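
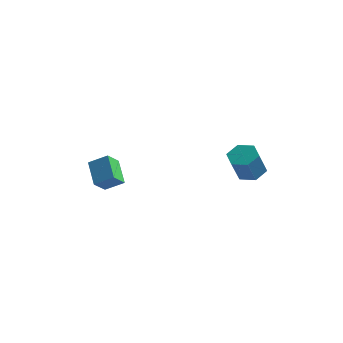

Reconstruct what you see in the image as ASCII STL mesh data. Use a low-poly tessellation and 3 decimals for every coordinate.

solid 
facet normal -0.102 0.560 -0.822
outer loop
vertex 3.804 4.303 -0.974
vertex 2.957 4.04 -1.048
vertex 3.157 4.768 -0.577
endloop
endfacet
facet normal 0.679 0.643 0.354
outer loop
vertex 3.804 4.303 -0.974
vertex 3.157 4.768 -0.577
vertex 3.99 3.283 0.522
endloop
endfacet
facet normal 0.680 0.643 0.353
outer loop
vertex 3.99 3.283 0.522
vertex 3.157 4.768 -0.577
vertex 3.344 3.748 0.919
endloop
endfacet
facet normal 0.102 -0.560 0.822
outer loop
vertex 3.99 3.283 0.522
vertex 3.344 3.748 0.919
vertex 3.143 3.02 0.448
endloop
endfacet
facet normal -0.102 0.560 -0.822
outer loop
vertex 3.157 4.768 -0.577
vertex 2.957 4.04 -1.048
vertex 2.31 4.505 -0.651
endloop
endfacet
facet normal -0.289 0.774 0.564
outer loop
vertex 3.157 4.768 -0.577
vertex 2.31 4.505 -0.651
vertex 3.344 3.748 0.919
endloop
endfacet
facet normal -0.289 0.774 0.564
outer loop
vertex 3.344 3.748 0.919
vertex 2.31 4.505 -0.651
vertex 2.497 3.485 0.845
endloop
endfacet
facet normal 0.102 -0.560 0.822
outer loop
vertex 3.344 3.748 0.919
vertex 2.497 3.485 0.845
vertex 3.143 3.02 0.448
endloop
endfacet
facet normal -0.102 0.560 -0.822
outer loop
vertex 2.31 4.505 -0.651
vertex 2.957 4.04 -1.048
vertex 2.11 3.777 -1.122
endloop
endfacet
facet normal -0.969 0.130 0.210
outer loop
vertex 2.31 4.505 -0.651
vertex 2.11 3.777 -1.122
vertex 2.497 3.485 0.845
endloop
endfacet
facet normal -0.969 0.132 0.210
outer loop
vertex 2.497 3.485 0.845
vertex 2.11 3.777 -1.122
vertex 2.296 2.757 0.374
endloop
endfacet
facet normal 0.102 -0.560 0.822
outer loop
vertex 2.497 3.485 0.845
vertex 2.296 2.757 0.374
vertex 3.143 3.02 0.448
endloop
endfacet
facet normal -0.102 0.560 -0.822
outer loop
vertex 2.11 3.777 -1.122
vertex 2.957 4.04 -1.048
vertex 2.756 3.312 -1.519
endloop
endfacet
facet normal -0.680 -0.643 -0.354
outer loop
vertex 2.11 3.777 -1.122
vertex 2.756 3.312 -1.519
vertex 2.296 2.757 0.374
endloop
endfacet
facet normal -0.679 -0.643 -0.354
outer loop
vertex 2.296 2.757 0.374
vertex 2.756 3.312 -1.519
vertex 2.943 2.292 -0.023
endloop
endfacet
facet normal 0.102 -0.560 0.822
outer loop
vertex 2.296 2.757 0.374
vertex 2.943 2.292 -0.023
vertex 3.143 3.02 0.448
endloop
endfacet
facet normal -0.102 0.560 -0.822
outer loop
vertex 2.756 3.312 -1.519
vertex 2.957 4.04 -1.048
vertex 3.603 3.575 -1.445
endloop
endfacet
facet normal 0.289 -0.774 -0.564
outer loop
vertex 2.756 3.312 -1.519
vertex 3.603 3.575 -1.445
vertex 2.943 2.292 -0.023
endloop
endfacet
facet normal 0.289 -0.774 -0.564
outer loop
vertex 2.943 2.292 -0.023
vertex 3.603 3.575 -1.445
vertex 3.79 2.555 0.051
endloop
endfacet
facet normal 0.102 -0.560 0.822
outer loop
vertex 2.943 2.292 -0.023
vertex 3.79 2.555 0.051
vertex 3.143 3.02 0.448
endloop
endfacet
facet normal -0.102 0.560 -0.822
outer loop
vertex 3.603 3.575 -1.445
vertex 2.957 4.04 -1.048
vertex 3.804 4.303 -0.974
endloop
endfacet
facet normal 0.969 -0.131 -0.211
outer loop
vertex 3.603 3.575 -1.445
vertex 3.804 4.303 -0.974
vertex 3.79 2.555 0.051
endloop
endfacet
facet normal 0.969 -0.131 -0.210
outer loop
vertex 3.79 2.555 0.051
vertex 3.804 4.303 -0.974
vertex 3.99 3.283 0.522
endloop
endfacet
facet normal 0.102 -0.560 0.822
outer loop
vertex 3.79 2.555 0.051
vertex 3.99 3.283 0.522
vertex 3.143 3.02 0.448
endloop
endfacet
facet normal -0.783 -0.384 -0.490
outer loop
vertex -3.749 -0.71 -2.216
vertex -4.813 0.112 -1.159
vertex -3.751 0.197 -2.923
endloop
endfacet
facet normal 0.621 -0.481 -0.619
outer loop
vertex -2.787 0.668 -2.321
vertex -3.749 -0.71 -2.216
vertex -3.751 0.197 -2.923
endloop
endfacet
facet normal -0.783 -0.383 -0.490
outer loop
vertex -3.751 0.197 -2.923
vertex -4.813 0.112 -1.159
vertex -4.814 1.019 -1.866
endloop
endfacet
facet normal -0.001 0.789 -0.615
outer loop
vertex -4.814 1.019 -1.866
vertex -2.787 0.668 -2.321
vertex -3.751 0.197 -2.923
endloop
endfacet
facet normal 0.001 -0.789 0.615
outer loop
vertex -3.749 -0.71 -2.216
vertex -3.849 0.583 -0.557
vertex -4.813 0.112 -1.159
endloop
endfacet
facet normal 0.622 -0.481 -0.618
outer loop
vertex -2.786 -0.239 -1.614
vertex -3.749 -0.71 -2.216
vertex -2.787 0.668 -2.321
endloop
endfacet
facet normal 0.001 -0.789 0.615
outer loop
vertex -2.786 -0.239 -1.614
vertex -3.849 0.583 -0.557
vertex -3.749 -0.71 -2.216
endloop
endfacet
facet normal -0.621 0.481 0.618
outer loop
vertex -4.813 0.112 -1.159
vertex -3.849 0.583 -0.557
vertex -4.814 1.019 -1.866
endloop
endfacet
facet normal -0.001 0.789 -0.615
outer loop
vertex -3.851 1.49 -1.264
vertex -2.787 0.668 -2.321
vertex -4.814 1.019 -1.866
endloop
endfacet
facet normal -0.622 0.481 0.618
outer loop
vertex -4.814 1.019 -1.866
vertex -3.849 0.583 -0.557
vertex -3.851 1.49 -1.264
endloop
endfacet
facet normal 0.783 0.383 0.490
outer loop
vertex -3.851 1.49 -1.264
vertex -2.786 -0.239 -1.614
vertex -2.787 0.668 -2.321
endloop
endfacet
facet normal 0.783 0.383 0.490
outer loop
vertex -3.849 0.583 -0.557
vertex -2.786 -0.239 -1.614
vertex -3.851 1.49 -1.264
endloop
endfacet

endsolid


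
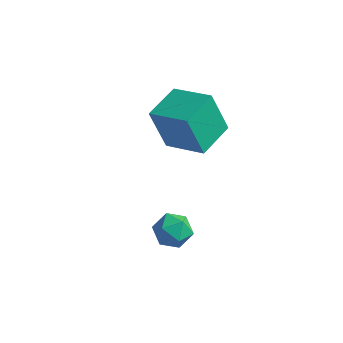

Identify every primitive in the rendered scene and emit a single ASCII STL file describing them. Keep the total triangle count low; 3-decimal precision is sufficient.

solid 
facet normal -0.595 -0.776 0.207
outer loop
vertex 2.595 0.787 -3.514
vertex 3.259 0.198 -3.813
vertex 3.233 0.458 -2.914
endloop
endfacet
facet normal -0.727 -0.230 0.647
outer loop
vertex 2.595 0.787 -3.514
vertex 3.233 0.458 -2.914
vertex 2.979 1.357 -2.88
endloop
endfacet
facet normal -0.909 0.334 0.250
outer loop
vertex 2.595 0.787 -3.514
vertex 2.979 1.357 -2.88
vertex 2.847 1.654 -3.757
endloop
endfacet
facet normal -0.890 0.136 -0.436
outer loop
vertex 2.595 0.787 -3.514
vertex 2.847 1.654 -3.757
vertex 3.02 0.938 -4.334
endloop
endfacet
facet normal -0.696 -0.550 -0.462
outer loop
vertex 2.595 0.787 -3.514
vertex 3.02 0.938 -4.334
vertex 3.259 0.198 -3.813
endloop
endfacet
facet normal -0.122 -0.072 0.990
outer loop
vertex 2.979 1.357 -2.88
vertex 3.233 0.458 -2.914
vertex 3.88 1.122 -2.786
endloop
endfacet
facet normal 0.092 -0.956 0.279
outer loop
vertex 3.233 0.458 -2.914
vertex 3.259 0.198 -3.813
vertex 4.053 0.406 -3.363
endloop
endfacet
facet normal -0.070 -0.589 -0.805
outer loop
vertex 3.259 0.198 -3.813
vertex 3.02 0.938 -4.334
vertex 3.921 0.703 -4.24
endloop
endfacet
facet normal -0.384 0.521 -0.762
outer loop
vertex 3.02 0.938 -4.334
vertex 2.847 1.654 -3.757
vertex 3.667 1.602 -4.206
endloop
endfacet
facet normal -0.417 0.840 0.347
outer loop
vertex 2.847 1.654 -3.757
vertex 2.979 1.357 -2.88
vertex 3.641 1.862 -3.307
endloop
endfacet
facet normal 0.890 -0.136 0.436
outer loop
vertex 4.305 1.273 -3.606
vertex 3.88 1.122 -2.786
vertex 4.053 0.406 -3.363
endloop
endfacet
facet normal 0.909 -0.334 -0.250
outer loop
vertex 4.305 1.273 -3.606
vertex 4.053 0.406 -3.363
vertex 3.921 0.703 -4.24
endloop
endfacet
facet normal 0.727 0.230 -0.647
outer loop
vertex 4.305 1.273 -3.606
vertex 3.921 0.703 -4.24
vertex 3.667 1.602 -4.206
endloop
endfacet
facet normal 0.595 0.776 -0.207
outer loop
vertex 4.305 1.273 -3.606
vertex 3.667 1.602 -4.206
vertex 3.641 1.862 -3.307
endloop
endfacet
facet normal 0.696 0.550 0.462
outer loop
vertex 4.305 1.273 -3.606
vertex 3.641 1.862 -3.307
vertex 3.88 1.122 -2.786
endloop
endfacet
facet normal 0.384 -0.521 0.762
outer loop
vertex 4.053 0.406 -3.363
vertex 3.88 1.122 -2.786
vertex 3.233 0.458 -2.914
endloop
endfacet
facet normal 0.417 -0.840 -0.347
outer loop
vertex 3.921 0.703 -4.24
vertex 4.053 0.406 -3.363
vertex 3.259 0.198 -3.813
endloop
endfacet
facet normal 0.122 0.072 -0.990
outer loop
vertex 3.667 1.602 -4.206
vertex 3.921 0.703 -4.24
vertex 3.02 0.938 -4.334
endloop
endfacet
facet normal -0.092 0.956 -0.279
outer loop
vertex 3.641 1.862 -3.307
vertex 3.667 1.602 -4.206
vertex 2.847 1.654 -3.757
endloop
endfacet
facet normal 0.070 0.589 0.805
outer loop
vertex 3.88 1.122 -2.786
vertex 3.641 1.862 -3.307
vertex 2.979 1.357 -2.88
endloop
endfacet
facet normal -0.930 0.152 -0.336
outer loop
vertex 1.304 3.049 1.799
vertex 1.536 4.875 1.984
vertex 2.049 3.158 -0.215
endloop
endfacet
facet normal -0.125 -0.987 -0.100
outer loop
vertex 3.964 2.845 0.476
vertex 1.304 3.049 1.799
vertex 2.049 3.158 -0.215
endloop
endfacet
facet normal -0.930 0.152 -0.335
outer loop
vertex 2.049 3.158 -0.215
vertex 1.536 4.875 1.984
vertex 2.28 4.984 -0.03
endloop
endfacet
facet normal 0.346 0.051 -0.937
outer loop
vertex 2.28 4.984 -0.03
vertex 3.964 2.845 0.476
vertex 2.049 3.158 -0.215
endloop
endfacet
facet normal -0.346 -0.051 0.937
outer loop
vertex 1.304 3.049 1.799
vertex 3.451 4.562 2.675
vertex 1.536 4.875 1.984
endloop
endfacet
facet normal -0.125 -0.987 -0.100
outer loop
vertex 3.22 2.736 2.49
vertex 1.304 3.049 1.799
vertex 3.964 2.845 0.476
endloop
endfacet
facet normal -0.346 -0.051 0.937
outer loop
vertex 3.22 2.736 2.49
vertex 3.451 4.562 2.675
vertex 1.304 3.049 1.799
endloop
endfacet
facet normal 0.125 0.987 0.100
outer loop
vertex 1.536 4.875 1.984
vertex 3.451 4.562 2.675
vertex 2.28 4.984 -0.03
endloop
endfacet
facet normal 0.346 0.051 -0.937
outer loop
vertex 4.196 4.671 0.661
vertex 3.964 2.845 0.476
vertex 2.28 4.984 -0.03
endloop
endfacet
facet normal 0.125 0.987 0.100
outer loop
vertex 2.28 4.984 -0.03
vertex 3.451 4.562 2.675
vertex 4.196 4.671 0.661
endloop
endfacet
facet normal 0.930 -0.152 0.335
outer loop
vertex 4.196 4.671 0.661
vertex 3.22 2.736 2.49
vertex 3.964 2.845 0.476
endloop
endfacet
facet normal 0.930 -0.152 0.336
outer loop
vertex 3.451 4.562 2.675
vertex 3.22 2.736 2.49
vertex 4.196 4.671 0.661
endloop
endfacet

endsolid


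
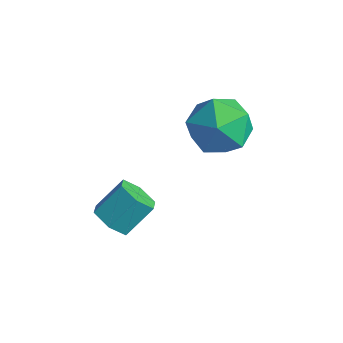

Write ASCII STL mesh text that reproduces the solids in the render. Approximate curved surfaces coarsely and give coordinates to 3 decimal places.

solid 
facet normal -0.184 -0.710 -0.680
outer loop
vertex 2.539 -3.296 -2.776
vertex 2.259 -3.738 -2.239
vertex 1.809 -3.267 -2.609
endloop
endfacet
facet normal -0.132 0.703 -0.698
outer loop
vertex 2.539 -3.296 -2.776
vertex 1.809 -3.267 -2.609
vertex 2.781 -2.359 -1.878
endloop
endfacet
facet normal -0.131 0.703 -0.699
outer loop
vertex 2.781 -2.359 -1.878
vertex 1.809 -3.267 -2.609
vertex 2.051 -2.33 -1.712
endloop
endfacet
facet normal 0.183 0.709 0.681
outer loop
vertex 2.781 -2.359 -1.878
vertex 2.051 -2.33 -1.712
vertex 2.501 -2.802 -1.341
endloop
endfacet
facet normal -0.183 -0.709 -0.681
outer loop
vertex 1.809 -3.267 -2.609
vertex 2.259 -3.738 -2.239
vertex 1.528 -3.709 -2.073
endloop
endfacet
facet normal -0.909 0.386 -0.158
outer loop
vertex 1.809 -3.267 -2.609
vertex 1.528 -3.709 -2.073
vertex 2.051 -2.33 -1.712
endloop
endfacet
facet normal -0.909 0.386 -0.158
outer loop
vertex 2.051 -2.33 -1.712
vertex 1.528 -3.709 -2.073
vertex 1.77 -2.772 -1.175
endloop
endfacet
facet normal 0.184 0.710 0.680
outer loop
vertex 2.051 -2.33 -1.712
vertex 1.77 -2.772 -1.175
vertex 2.501 -2.802 -1.341
endloop
endfacet
facet normal -0.183 -0.710 -0.681
outer loop
vertex 1.528 -3.709 -2.073
vertex 2.259 -3.738 -2.239
vertex 1.979 -4.181 -1.702
endloop
endfacet
facet normal -0.778 -0.318 0.542
outer loop
vertex 1.528 -3.709 -2.073
vertex 1.979 -4.181 -1.702
vertex 1.77 -2.772 -1.175
endloop
endfacet
facet normal -0.778 -0.318 0.542
outer loop
vertex 1.77 -2.772 -1.175
vertex 1.979 -4.181 -1.702
vertex 2.221 -3.244 -0.804
endloop
endfacet
facet normal 0.184 0.710 0.680
outer loop
vertex 1.77 -2.772 -1.175
vertex 2.221 -3.244 -0.804
vertex 2.501 -2.802 -1.341
endloop
endfacet
facet normal -0.183 -0.709 -0.681
outer loop
vertex 1.979 -4.181 -1.702
vertex 2.259 -3.738 -2.239
vertex 2.709 -4.21 -1.868
endloop
endfacet
facet normal 0.131 -0.703 0.699
outer loop
vertex 1.979 -4.181 -1.702
vertex 2.709 -4.21 -1.868
vertex 2.221 -3.244 -0.804
endloop
endfacet
facet normal 0.132 -0.703 0.699
outer loop
vertex 2.221 -3.244 -0.804
vertex 2.709 -4.21 -1.868
vertex 2.951 -3.273 -0.971
endloop
endfacet
facet normal 0.184 0.710 0.680
outer loop
vertex 2.221 -3.244 -0.804
vertex 2.951 -3.273 -0.971
vertex 2.501 -2.802 -1.341
endloop
endfacet
facet normal -0.184 -0.710 -0.680
outer loop
vertex 2.709 -4.21 -1.868
vertex 2.259 -3.738 -2.239
vertex 2.99 -3.768 -2.405
endloop
endfacet
facet normal 0.909 -0.386 0.158
outer loop
vertex 2.709 -4.21 -1.868
vertex 2.99 -3.768 -2.405
vertex 2.951 -3.273 -0.971
endloop
endfacet
facet normal 0.909 -0.386 0.158
outer loop
vertex 2.951 -3.273 -0.971
vertex 2.99 -3.768 -2.405
vertex 3.232 -2.831 -1.507
endloop
endfacet
facet normal 0.183 0.709 0.681
outer loop
vertex 2.951 -3.273 -0.971
vertex 3.232 -2.831 -1.507
vertex 2.501 -2.802 -1.341
endloop
endfacet
facet normal -0.184 -0.710 -0.680
outer loop
vertex 2.99 -3.768 -2.405
vertex 2.259 -3.738 -2.239
vertex 2.539 -3.296 -2.776
endloop
endfacet
facet normal 0.778 0.318 -0.542
outer loop
vertex 2.99 -3.768 -2.405
vertex 2.539 -3.296 -2.776
vertex 3.232 -2.831 -1.507
endloop
endfacet
facet normal 0.778 0.318 -0.542
outer loop
vertex 3.232 -2.831 -1.507
vertex 2.539 -3.296 -2.776
vertex 2.781 -2.359 -1.878
endloop
endfacet
facet normal 0.183 0.710 0.681
outer loop
vertex 3.232 -2.831 -1.507
vertex 2.781 -2.359 -1.878
vertex 2.501 -2.802 -1.341
endloop
endfacet
facet normal -0.753 0.655 -0.068
outer loop
vertex 2.656 0.609 0.092
vertex 2.099 0.064 1.017
vertex 2.87 0.972 1.225
endloop
endfacet
facet normal -0.139 0.950 -0.278
outer loop
vertex 2.656 0.609 0.092
vertex 2.87 0.972 1.225
vertex 3.783 0.875 0.439
endloop
endfacet
facet normal 0.120 0.562 -0.819
outer loop
vertex 2.656 0.609 0.092
vertex 3.783 0.875 0.439
vertex 3.577 -0.093 -0.255
endloop
endfacet
facet normal -0.335 0.025 -0.942
outer loop
vertex 2.656 0.609 0.092
vertex 3.577 -0.093 -0.255
vertex 2.537 -0.595 0.102
endloop
endfacet
facet normal -0.874 0.082 -0.478
outer loop
vertex 2.656 0.609 0.092
vertex 2.537 -0.595 0.102
vertex 2.099 0.064 1.017
endloop
endfacet
facet normal 0.323 0.909 0.263
outer loop
vertex 3.783 0.875 0.439
vertex 2.87 0.972 1.225
vertex 3.923 0.495 1.578
endloop
endfacet
facet normal -0.670 0.430 0.605
outer loop
vertex 2.87 0.972 1.225
vertex 2.099 0.064 1.017
vertex 2.883 -0.007 1.935
endloop
endfacet
facet normal -0.867 -0.495 -0.059
outer loop
vertex 2.099 0.064 1.017
vertex 2.537 -0.595 0.102
vertex 2.677 -0.975 1.241
endloop
endfacet
facet normal 0.005 -0.587 -0.810
outer loop
vertex 2.537 -0.595 0.102
vertex 3.577 -0.093 -0.255
vertex 3.59 -1.072 0.455
endloop
endfacet
facet normal 0.741 0.280 -0.611
outer loop
vertex 3.577 -0.093 -0.255
vertex 3.783 0.875 0.439
vertex 4.361 -0.164 0.663
endloop
endfacet
facet normal 0.335 -0.025 0.942
outer loop
vertex 3.804 -0.709 1.588
vertex 3.923 0.495 1.578
vertex 2.883 -0.007 1.935
endloop
endfacet
facet normal -0.120 -0.562 0.819
outer loop
vertex 3.804 -0.709 1.588
vertex 2.883 -0.007 1.935
vertex 2.677 -0.975 1.241
endloop
endfacet
facet normal 0.139 -0.950 0.278
outer loop
vertex 3.804 -0.709 1.588
vertex 2.677 -0.975 1.241
vertex 3.59 -1.072 0.455
endloop
endfacet
facet normal 0.753 -0.655 0.068
outer loop
vertex 3.804 -0.709 1.588
vertex 3.59 -1.072 0.455
vertex 4.361 -0.164 0.663
endloop
endfacet
facet normal 0.874 -0.082 0.478
outer loop
vertex 3.804 -0.709 1.588
vertex 4.361 -0.164 0.663
vertex 3.923 0.495 1.578
endloop
endfacet
facet normal -0.005 0.587 0.810
outer loop
vertex 2.883 -0.007 1.935
vertex 3.923 0.495 1.578
vertex 2.87 0.972 1.225
endloop
endfacet
facet normal -0.741 -0.280 0.611
outer loop
vertex 2.677 -0.975 1.241
vertex 2.883 -0.007 1.935
vertex 2.099 0.064 1.017
endloop
endfacet
facet normal -0.323 -0.909 -0.263
outer loop
vertex 3.59 -1.072 0.455
vertex 2.677 -0.975 1.241
vertex 2.537 -0.595 0.102
endloop
endfacet
facet normal 0.670 -0.430 -0.605
outer loop
vertex 4.361 -0.164 0.663
vertex 3.59 -1.072 0.455
vertex 3.577 -0.093 -0.255
endloop
endfacet
facet normal 0.867 0.495 0.059
outer loop
vertex 3.923 0.495 1.578
vertex 4.361 -0.164 0.663
vertex 3.783 0.875 0.439
endloop
endfacet

endsolid


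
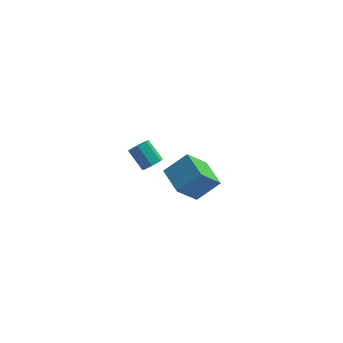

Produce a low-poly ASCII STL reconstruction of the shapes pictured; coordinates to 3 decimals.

solid 
facet normal 0.531 -0.536 -0.657
outer loop
vertex -3.265 -1.096 1.797
vertex -3.634 -0.97 1.396
vertex -3.17 -0.692 1.544
endloop
endfacet
facet normal 0.825 0.147 0.545
outer loop
vertex -3.265 -1.096 1.797
vertex -3.17 -0.692 1.544
vertex -3.916 -0.437 2.605
endloop
endfacet
facet normal 0.825 0.149 0.545
outer loop
vertex -3.916 -0.437 2.605
vertex -3.17 -0.692 1.544
vertex -3.822 -0.033 2.352
endloop
endfacet
facet normal -0.529 0.535 0.658
outer loop
vertex -3.916 -0.437 2.605
vertex -3.822 -0.033 2.352
vertex -4.286 -0.31 2.204
endloop
endfacet
facet normal 0.531 -0.536 -0.657
outer loop
vertex -3.17 -0.692 1.544
vertex -3.634 -0.97 1.396
vertex -3.425 -0.497 1.179
endloop
endfacet
facet normal 0.666 0.743 -0.068
outer loop
vertex -3.17 -0.692 1.544
vertex -3.425 -0.497 1.179
vertex -3.822 -0.033 2.352
endloop
endfacet
facet normal 0.666 0.743 -0.068
outer loop
vertex -3.822 -0.033 2.352
vertex -3.425 -0.497 1.179
vertex -4.077 0.162 1.987
endloop
endfacet
facet normal -0.530 0.537 0.657
outer loop
vertex -3.822 -0.033 2.352
vertex -4.077 0.162 1.987
vertex -4.286 -0.31 2.204
endloop
endfacet
facet normal 0.530 -0.536 -0.657
outer loop
vertex -3.425 -0.497 1.179
vertex -3.634 -0.97 1.396
vertex -3.837 -0.658 0.978
endloop
endfacet
facet normal 0.004 0.776 -0.630
outer loop
vertex -3.425 -0.497 1.179
vertex -3.837 -0.658 0.978
vertex -4.077 0.162 1.987
endloop
endfacet
facet normal 0.004 0.776 -0.630
outer loop
vertex -4.077 0.162 1.987
vertex -3.837 -0.658 0.978
vertex -4.489 0.001 1.786
endloop
endfacet
facet normal -0.530 0.537 0.657
outer loop
vertex -4.077 0.162 1.987
vertex -4.489 0.001 1.786
vertex -4.286 -0.31 2.204
endloop
endfacet
facet normal 0.530 -0.536 -0.657
outer loop
vertex -3.837 -0.658 0.978
vertex -3.634 -0.97 1.396
vertex -4.096 -1.053 1.091
endloop
endfacet
facet normal -0.659 0.227 -0.717
outer loop
vertex -3.837 -0.658 0.978
vertex -4.096 -1.053 1.091
vertex -4.489 0.001 1.786
endloop
endfacet
facet normal -0.659 0.227 -0.717
outer loop
vertex -4.489 0.001 1.786
vertex -4.096 -1.053 1.091
vertex -4.748 -0.394 1.899
endloop
endfacet
facet normal -0.531 0.536 0.657
outer loop
vertex -4.489 0.001 1.786
vertex -4.748 -0.394 1.899
vertex -4.286 -0.31 2.204
endloop
endfacet
facet normal 0.530 -0.535 -0.657
outer loop
vertex -4.096 -1.053 1.091
vertex -3.634 -0.97 1.396
vertex -4.007 -1.386 1.434
endloop
endfacet
facet normal -0.828 -0.494 -0.265
outer loop
vertex -4.096 -1.053 1.091
vertex -4.007 -1.386 1.434
vertex -4.748 -0.394 1.899
endloop
endfacet
facet normal -0.828 -0.495 -0.264
outer loop
vertex -4.748 -0.394 1.899
vertex -4.007 -1.386 1.434
vertex -4.659 -0.726 2.242
endloop
endfacet
facet normal -0.531 0.536 0.656
outer loop
vertex -4.748 -0.394 1.899
vertex -4.659 -0.726 2.242
vertex -4.286 -0.31 2.204
endloop
endfacet
facet normal 0.531 -0.536 -0.656
outer loop
vertex -4.007 -1.386 1.434
vertex -3.634 -0.97 1.396
vertex -3.637 -1.405 1.749
endloop
endfacet
facet normal -0.373 -0.843 0.387
outer loop
vertex -4.007 -1.386 1.434
vertex -3.637 -1.405 1.749
vertex -4.659 -0.726 2.242
endloop
endfacet
facet normal -0.373 -0.843 0.387
outer loop
vertex -4.659 -0.726 2.242
vertex -3.637 -1.405 1.749
vertex -4.289 -0.745 2.557
endloop
endfacet
facet normal -0.531 0.536 0.656
outer loop
vertex -4.659 -0.726 2.242
vertex -4.289 -0.745 2.557
vertex -4.286 -0.31 2.204
endloop
endfacet
facet normal 0.530 -0.536 -0.657
outer loop
vertex -3.637 -1.405 1.749
vertex -3.634 -0.97 1.396
vertex -3.265 -1.096 1.797
endloop
endfacet
facet normal 0.365 -0.555 0.748
outer loop
vertex -3.637 -1.405 1.749
vertex -3.265 -1.096 1.797
vertex -4.289 -0.745 2.557
endloop
endfacet
facet normal 0.364 -0.557 0.747
outer loop
vertex -4.289 -0.745 2.557
vertex -3.265 -1.096 1.797
vertex -3.916 -0.437 2.605
endloop
endfacet
facet normal -0.528 0.537 0.658
outer loop
vertex -4.289 -0.745 2.557
vertex -3.916 -0.437 2.605
vertex -4.286 -0.31 2.204
endloop
endfacet
facet normal -0.510 -0.405 0.759
outer loop
vertex -1.343 2.693 -2.933
vertex -2.015 4.082 -2.644
vertex -2.514 2.33 -3.913
endloop
endfacet
facet normal 0.428 -0.885 -0.184
outer loop
vertex -1.545 3.098 -5.356
vertex -1.343 2.693 -2.933
vertex -2.514 2.33 -3.913
endloop
endfacet
facet normal -0.510 -0.404 0.759
outer loop
vertex -2.514 2.33 -3.913
vertex -2.015 4.082 -2.644
vertex -3.186 3.719 -3.625
endloop
endfacet
facet normal -0.746 -0.232 -0.624
outer loop
vertex -3.186 3.719 -3.625
vertex -1.545 3.098 -5.356
vertex -2.514 2.33 -3.913
endloop
endfacet
facet normal 0.746 0.231 0.624
outer loop
vertex -1.343 2.693 -2.933
vertex -1.046 4.85 -4.087
vertex -2.015 4.082 -2.644
endloop
endfacet
facet normal 0.428 -0.885 -0.184
outer loop
vertex -0.374 3.461 -4.375
vertex -1.343 2.693 -2.933
vertex -1.545 3.098 -5.356
endloop
endfacet
facet normal 0.746 0.231 0.625
outer loop
vertex -0.374 3.461 -4.375
vertex -1.046 4.85 -4.087
vertex -1.343 2.693 -2.933
endloop
endfacet
facet normal -0.428 0.885 0.184
outer loop
vertex -2.015 4.082 -2.644
vertex -1.046 4.85 -4.087
vertex -3.186 3.719 -3.625
endloop
endfacet
facet normal -0.746 -0.231 -0.624
outer loop
vertex -2.217 4.487 -5.067
vertex -1.545 3.098 -5.356
vertex -3.186 3.719 -3.625
endloop
endfacet
facet normal -0.428 0.885 0.184
outer loop
vertex -3.186 3.719 -3.625
vertex -1.046 4.85 -4.087
vertex -2.217 4.487 -5.067
endloop
endfacet
facet normal 0.510 0.405 -0.759
outer loop
vertex -2.217 4.487 -5.067
vertex -0.374 3.461 -4.375
vertex -1.545 3.098 -5.356
endloop
endfacet
facet normal 0.510 0.404 -0.759
outer loop
vertex -1.046 4.85 -4.087
vertex -0.374 3.461 -4.375
vertex -2.217 4.487 -5.067
endloop
endfacet

endsolid


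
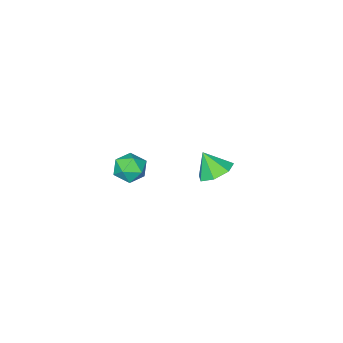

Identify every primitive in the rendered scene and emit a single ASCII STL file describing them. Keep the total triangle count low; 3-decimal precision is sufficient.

solid 
facet normal -0.190 0.510 -0.839
outer loop
vertex -1.469 0.052 -1.089
vertex -2.198 0.065 -0.916
vertex -1.666 0.561 -0.735
endloop
endfacet
facet normal 0.886 0.021 0.463
outer loop
vertex -1.469 0.052 -1.089
vertex -1.666 0.561 -0.735
vertex -2.002 -0.465 -0.044
endloop
endfacet
facet normal -0.189 0.509 -0.840
outer loop
vertex -1.666 0.561 -0.735
vertex -2.198 0.065 -0.916
vertex -2.264 0.697 -0.518
endloop
endfacet
facet normal 0.393 0.422 0.817
outer loop
vertex -1.666 0.561 -0.735
vertex -2.264 0.697 -0.518
vertex -2.002 -0.465 -0.044
endloop
endfacet
facet normal -0.188 0.509 -0.840
outer loop
vertex -2.264 0.697 -0.518
vertex -2.198 0.065 -0.916
vertex -2.813 0.357 -0.601
endloop
endfacet
facet normal -0.319 0.295 0.901
outer loop
vertex -2.264 0.697 -0.518
vertex -2.813 0.357 -0.601
vertex -2.002 -0.465 -0.044
endloop
endfacet
facet normal -0.189 0.509 -0.840
outer loop
vertex -2.813 0.357 -0.601
vertex -2.198 0.065 -0.916
vertex -2.899 -0.203 -0.921
endloop
endfacet
facet normal -0.713 -0.262 0.651
outer loop
vertex -2.813 0.357 -0.601
vertex -2.899 -0.203 -0.921
vertex -2.002 -0.465 -0.044
endloop
endfacet
facet normal -0.189 0.510 -0.839
outer loop
vertex -2.899 -0.203 -0.921
vertex -2.198 0.065 -0.916
vertex -2.457 -0.561 -1.238
endloop
endfacet
facet normal -0.492 -0.833 0.254
outer loop
vertex -2.899 -0.203 -0.921
vertex -2.457 -0.561 -1.238
vertex -2.002 -0.465 -0.044
endloop
endfacet
facet normal -0.190 0.510 -0.839
outer loop
vertex -2.457 -0.561 -1.238
vertex -2.198 0.065 -0.916
vertex -1.821 -0.447 -1.313
endloop
endfacet
facet normal 0.178 -0.984 0.011
outer loop
vertex -2.457 -0.561 -1.238
vertex -1.821 -0.447 -1.313
vertex -2.002 -0.465 -0.044
endloop
endfacet
facet normal -0.190 0.510 -0.839
outer loop
vertex -1.821 -0.447 -1.313
vertex -2.198 0.065 -0.916
vertex -1.469 0.052 -1.089
endloop
endfacet
facet normal 0.790 -0.604 0.104
outer loop
vertex -1.821 -0.447 -1.313
vertex -1.469 0.052 -1.089
vertex -2.002 -0.465 -0.044
endloop
endfacet
facet normal 0.313 0.669 0.674
outer loop
vertex 2.487 1.552 2.766
vertex 2.484 1.083 3.233
vertex 3.03 1.189 2.874
endloop
endfacet
facet normal 0.553 0.833 0.022
outer loop
vertex 2.487 1.552 2.766
vertex 3.03 1.189 2.874
vertex 2.844 1.329 2.254
endloop
endfacet
facet normal -0.010 0.914 -0.405
outer loop
vertex 2.487 1.552 2.766
vertex 2.844 1.329 2.254
vertex 2.182 1.311 2.23
endloop
endfacet
facet normal -0.600 0.800 -0.019
outer loop
vertex 2.487 1.552 2.766
vertex 2.182 1.311 2.23
vertex 1.959 1.158 2.835
endloop
endfacet
facet normal -0.399 0.648 0.648
outer loop
vertex 2.487 1.552 2.766
vertex 1.959 1.158 2.835
vertex 2.484 1.083 3.233
endloop
endfacet
facet normal 0.935 0.280 -0.217
outer loop
vertex 2.844 1.329 2.254
vertex 3.03 1.189 2.874
vertex 3.061 0.722 2.405
endloop
endfacet
facet normal 0.547 0.014 0.837
outer loop
vertex 3.03 1.189 2.874
vertex 2.484 1.083 3.233
vertex 2.838 0.569 3.01
endloop
endfacet
facet normal -0.606 -0.019 0.795
outer loop
vertex 2.484 1.083 3.233
vertex 1.959 1.158 2.835
vertex 2.176 0.551 2.986
endloop
endfacet
facet normal -0.931 0.226 -0.286
outer loop
vertex 1.959 1.158 2.835
vertex 2.182 1.311 2.23
vertex 1.99 0.691 2.366
endloop
endfacet
facet normal 0.022 0.411 -0.912
outer loop
vertex 2.182 1.311 2.23
vertex 2.844 1.329 2.254
vertex 2.536 0.797 2.007
endloop
endfacet
facet normal 0.600 -0.800 0.019
outer loop
vertex 2.533 0.328 2.474
vertex 3.061 0.722 2.405
vertex 2.838 0.569 3.01
endloop
endfacet
facet normal 0.010 -0.914 0.405
outer loop
vertex 2.533 0.328 2.474
vertex 2.838 0.569 3.01
vertex 2.176 0.551 2.986
endloop
endfacet
facet normal -0.553 -0.833 -0.022
outer loop
vertex 2.533 0.328 2.474
vertex 2.176 0.551 2.986
vertex 1.99 0.691 2.366
endloop
endfacet
facet normal -0.313 -0.669 -0.674
outer loop
vertex 2.533 0.328 2.474
vertex 1.99 0.691 2.366
vertex 2.536 0.797 2.007
endloop
endfacet
facet normal 0.399 -0.648 -0.648
outer loop
vertex 2.533 0.328 2.474
vertex 2.536 0.797 2.007
vertex 3.061 0.722 2.405
endloop
endfacet
facet normal 0.931 -0.226 0.286
outer loop
vertex 2.838 0.569 3.01
vertex 3.061 0.722 2.405
vertex 3.03 1.189 2.874
endloop
endfacet
facet normal -0.022 -0.411 0.912
outer loop
vertex 2.176 0.551 2.986
vertex 2.838 0.569 3.01
vertex 2.484 1.083 3.233
endloop
endfacet
facet normal -0.935 -0.280 0.217
outer loop
vertex 1.99 0.691 2.366
vertex 2.176 0.551 2.986
vertex 1.959 1.158 2.835
endloop
endfacet
facet normal -0.547 -0.014 -0.837
outer loop
vertex 2.536 0.797 2.007
vertex 1.99 0.691 2.366
vertex 2.182 1.311 2.23
endloop
endfacet
facet normal 0.606 0.019 -0.795
outer loop
vertex 3.061 0.722 2.405
vertex 2.536 0.797 2.007
vertex 2.844 1.329 2.254
endloop
endfacet

endsolid


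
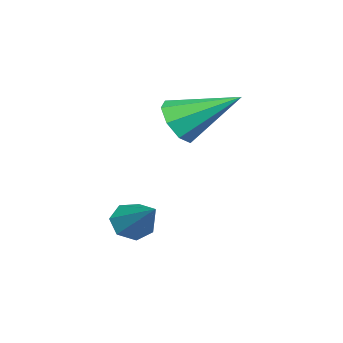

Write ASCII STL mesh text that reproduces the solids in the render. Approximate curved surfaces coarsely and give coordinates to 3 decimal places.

solid 
facet normal 0.142 -0.848 -0.510
outer loop
vertex -0.514 -3.76 3.11
vertex -1.341 -3.781 2.915
vertex -0.647 -3.448 2.554
endloop
endfacet
facet normal 0.858 0.508 0.080
outer loop
vertex -0.514 -3.76 3.11
vertex -0.647 -3.448 2.554
vertex -1.639 -1.999 3.985
endloop
endfacet
facet normal 0.142 -0.849 -0.509
outer loop
vertex -0.647 -3.448 2.554
vertex -1.341 -3.781 2.915
vertex -1.187 -3.332 2.21
endloop
endfacet
facet normal 0.456 0.764 -0.458
outer loop
vertex -0.647 -3.448 2.554
vertex -1.187 -3.332 2.21
vertex -1.639 -1.999 3.985
endloop
endfacet
facet normal 0.142 -0.849 -0.509
outer loop
vertex -1.187 -3.332 2.21
vertex -1.341 -3.781 2.915
vertex -1.817 -3.479 2.279
endloop
endfacet
facet normal -0.242 0.745 -0.621
outer loop
vertex -1.187 -3.332 2.21
vertex -1.817 -3.479 2.279
vertex -1.639 -1.999 3.985
endloop
endfacet
facet normal 0.143 -0.848 -0.510
outer loop
vertex -1.817 -3.479 2.279
vertex -1.341 -3.781 2.915
vertex -2.168 -3.803 2.72
endloop
endfacet
facet normal -0.827 0.465 -0.317
outer loop
vertex -1.817 -3.479 2.279
vertex -2.168 -3.803 2.72
vertex -1.639 -1.999 3.985
endloop
endfacet
facet normal 0.143 -0.849 -0.509
outer loop
vertex -2.168 -3.803 2.72
vertex -1.341 -3.781 2.915
vertex -2.035 -4.114 3.276
endloop
endfacet
facet normal -0.957 0.086 0.277
outer loop
vertex -2.168 -3.803 2.72
vertex -2.035 -4.114 3.276
vertex -1.639 -1.999 3.985
endloop
endfacet
facet normal 0.142 -0.849 -0.509
outer loop
vertex -2.035 -4.114 3.276
vertex -1.341 -3.781 2.915
vertex -1.495 -4.23 3.62
endloop
endfacet
facet normal -0.555 -0.169 0.814
outer loop
vertex -2.035 -4.114 3.276
vertex -1.495 -4.23 3.62
vertex -1.639 -1.999 3.985
endloop
endfacet
facet normal 0.142 -0.849 -0.509
outer loop
vertex -1.495 -4.23 3.62
vertex -1.341 -3.781 2.915
vertex -0.865 -4.083 3.551
endloop
endfacet
facet normal 0.142 -0.151 0.978
outer loop
vertex -1.495 -4.23 3.62
vertex -0.865 -4.083 3.551
vertex -1.639 -1.999 3.985
endloop
endfacet
facet normal 0.142 -0.849 -0.509
outer loop
vertex -0.865 -4.083 3.551
vertex -1.341 -3.781 2.915
vertex -0.514 -3.76 3.11
endloop
endfacet
facet normal 0.727 0.130 0.674
outer loop
vertex -0.865 -4.083 3.551
vertex -0.514 -3.76 3.11
vertex -1.639 -1.999 3.985
endloop
endfacet
facet normal -0.548 -0.625 -0.556
outer loop
vertex 1.559 -3.752 -0.574
vertex 1.268 -3.991 -0.019
vertex 1.075 -3.478 -0.405
endloop
endfacet
facet normal 0.254 0.791 -0.557
outer loop
vertex 1.559 -3.752 -0.574
vertex 1.075 -3.478 -0.405
vertex 2.232 -2.889 0.959
endloop
endfacet
facet normal -0.547 -0.625 -0.557
outer loop
vertex 1.075 -3.478 -0.405
vertex 1.268 -3.991 -0.019
vertex 0.736 -3.59 0.054
endloop
endfacet
facet normal -0.391 0.918 -0.065
outer loop
vertex 1.075 -3.478 -0.405
vertex 0.736 -3.59 0.054
vertex 2.232 -2.889 0.959
endloop
endfacet
facet normal -0.547 -0.625 -0.556
outer loop
vertex 0.736 -3.59 0.054
vertex 1.268 -3.991 -0.019
vertex 0.798 -4.004 0.458
endloop
endfacet
facet normal -0.608 0.506 0.612
outer loop
vertex 0.736 -3.59 0.054
vertex 0.798 -4.004 0.458
vertex 2.232 -2.889 0.959
endloop
endfacet
facet normal -0.547 -0.626 -0.556
outer loop
vertex 0.798 -4.004 0.458
vertex 1.268 -3.991 -0.019
vertex 1.214 -4.407 0.503
endloop
endfacet
facet normal -0.233 -0.133 0.963
outer loop
vertex 0.798 -4.004 0.458
vertex 1.214 -4.407 0.503
vertex 2.232 -2.889 0.959
endloop
endfacet
facet normal -0.547 -0.626 -0.555
outer loop
vertex 1.214 -4.407 0.503
vertex 1.268 -3.991 -0.019
vertex 1.671 -4.497 0.154
endloop
endfacet
facet normal 0.451 -0.520 0.725
outer loop
vertex 1.214 -4.407 0.503
vertex 1.671 -4.497 0.154
vertex 2.232 -2.889 0.959
endloop
endfacet
facet normal -0.548 -0.626 -0.555
outer loop
vertex 1.671 -4.497 0.154
vertex 1.268 -3.991 -0.019
vertex 1.824 -4.206 -0.325
endloop
endfacet
facet normal 0.929 -0.362 0.077
outer loop
vertex 1.671 -4.497 0.154
vertex 1.824 -4.206 -0.325
vertex 2.232 -2.889 0.959
endloop
endfacet
facet normal -0.548 -0.625 -0.556
outer loop
vertex 1.824 -4.206 -0.325
vertex 1.268 -3.991 -0.019
vertex 1.559 -3.752 -0.574
endloop
endfacet
facet normal 0.841 0.220 -0.493
outer loop
vertex 1.824 -4.206 -0.325
vertex 1.559 -3.752 -0.574
vertex 2.232 -2.889 0.959
endloop
endfacet

endsolid


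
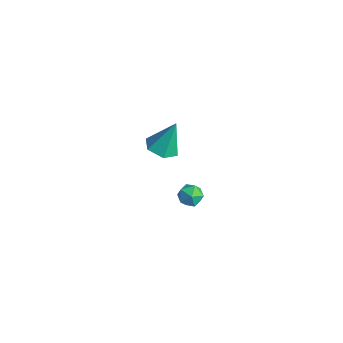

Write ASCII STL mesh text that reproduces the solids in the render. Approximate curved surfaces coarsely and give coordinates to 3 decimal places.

solid 
facet normal 0.359 0.916 -0.178
outer loop
vertex 0.64 1.595 -4.549
vertex 0.17 1.906 -3.896
vertex 0.971 1.62 -3.753
endloop
endfacet
facet normal 0.835 0.417 -0.360
outer loop
vertex 0.64 1.595 -4.549
vertex 0.971 1.62 -3.753
vertex 1.101 0.929 -4.252
endloop
endfacet
facet normal 0.532 -0.009 -0.846
outer loop
vertex 0.64 1.595 -4.549
vertex 1.101 0.929 -4.252
vertex 0.38 0.788 -4.704
endloop
endfacet
facet normal -0.130 0.227 -0.965
outer loop
vertex 0.64 1.595 -4.549
vertex 0.38 0.788 -4.704
vertex -0.195 1.392 -4.484
endloop
endfacet
facet normal -0.237 0.800 -0.552
outer loop
vertex 0.64 1.595 -4.549
vertex -0.195 1.392 -4.484
vertex 0.17 1.906 -3.896
endloop
endfacet
facet normal 0.975 0.025 0.220
outer loop
vertex 1.101 0.929 -4.252
vertex 0.971 1.62 -3.753
vertex 0.915 0.828 -3.416
endloop
endfacet
facet normal 0.206 0.833 0.514
outer loop
vertex 0.971 1.62 -3.753
vertex 0.17 1.906 -3.896
vertex 0.34 1.432 -3.196
endloop
endfacet
facet normal -0.760 0.644 -0.091
outer loop
vertex 0.17 1.906 -3.896
vertex -0.195 1.392 -4.484
vertex -0.381 1.291 -3.648
endloop
endfacet
facet normal -0.586 -0.282 -0.759
outer loop
vertex -0.195 1.392 -4.484
vertex 0.38 0.788 -4.704
vertex -0.251 0.6 -4.147
endloop
endfacet
facet normal 0.486 -0.664 -0.568
outer loop
vertex 0.38 0.788 -4.704
vertex 1.101 0.929 -4.252
vertex 0.55 0.314 -4.004
endloop
endfacet
facet normal 0.130 -0.227 0.965
outer loop
vertex 0.08 0.625 -3.351
vertex 0.915 0.828 -3.416
vertex 0.34 1.432 -3.196
endloop
endfacet
facet normal -0.532 0.009 0.846
outer loop
vertex 0.08 0.625 -3.351
vertex 0.34 1.432 -3.196
vertex -0.381 1.291 -3.648
endloop
endfacet
facet normal -0.835 -0.417 0.360
outer loop
vertex 0.08 0.625 -3.351
vertex -0.381 1.291 -3.648
vertex -0.251 0.6 -4.147
endloop
endfacet
facet normal -0.359 -0.916 0.178
outer loop
vertex 0.08 0.625 -3.351
vertex -0.251 0.6 -4.147
vertex 0.55 0.314 -4.004
endloop
endfacet
facet normal 0.237 -0.800 0.552
outer loop
vertex 0.08 0.625 -3.351
vertex 0.55 0.314 -4.004
vertex 0.915 0.828 -3.416
endloop
endfacet
facet normal 0.586 0.282 0.759
outer loop
vertex 0.34 1.432 -3.196
vertex 0.915 0.828 -3.416
vertex 0.971 1.62 -3.753
endloop
endfacet
facet normal -0.486 0.664 0.568
outer loop
vertex -0.381 1.291 -3.648
vertex 0.34 1.432 -3.196
vertex 0.17 1.906 -3.896
endloop
endfacet
facet normal -0.975 -0.025 -0.220
outer loop
vertex -0.251 0.6 -4.147
vertex -0.381 1.291 -3.648
vertex -0.195 1.392 -4.484
endloop
endfacet
facet normal -0.206 -0.833 -0.514
outer loop
vertex 0.55 0.314 -4.004
vertex -0.251 0.6 -4.147
vertex 0.38 0.788 -4.704
endloop
endfacet
facet normal 0.760 -0.644 0.091
outer loop
vertex 0.915 0.828 -3.416
vertex 0.55 0.314 -4.004
vertex 1.101 0.929 -4.252
endloop
endfacet
facet normal -0.103 -0.377 -0.921
outer loop
vertex 1.953 -0.764 2.446
vertex 1.1 -1.259 2.744
vertex 1.034 -0.305 2.361
endloop
endfacet
facet normal 0.446 0.895 0.005
outer loop
vertex 1.953 -0.764 2.446
vertex 1.034 -0.305 2.361
vertex 1.32 -0.461 4.696
endloop
endfacet
facet normal -0.104 -0.377 -0.920
outer loop
vertex 1.034 -0.305 2.361
vertex 1.1 -1.259 2.744
vertex 0.182 -0.8 2.66
endloop
endfacet
facet normal -0.468 0.876 0.116
outer loop
vertex 1.034 -0.305 2.361
vertex 0.182 -0.8 2.66
vertex 1.32 -0.461 4.696
endloop
endfacet
facet normal -0.104 -0.377 -0.920
outer loop
vertex 0.182 -0.8 2.66
vertex 1.1 -1.259 2.744
vertex 0.247 -1.754 3.043
endloop
endfacet
facet normal -0.875 0.128 0.468
outer loop
vertex 0.182 -0.8 2.66
vertex 0.247 -1.754 3.043
vertex 1.32 -0.461 4.696
endloop
endfacet
facet normal -0.104 -0.377 -0.920
outer loop
vertex 0.247 -1.754 3.043
vertex 1.1 -1.259 2.744
vertex 1.166 -2.213 3.127
endloop
endfacet
facet normal -0.366 -0.603 0.709
outer loop
vertex 0.247 -1.754 3.043
vertex 1.166 -2.213 3.127
vertex 1.32 -0.461 4.696
endloop
endfacet
facet normal -0.104 -0.377 -0.920
outer loop
vertex 1.166 -2.213 3.127
vertex 1.1 -1.259 2.744
vertex 2.018 -1.718 2.828
endloop
endfacet
facet normal 0.549 -0.584 0.598
outer loop
vertex 1.166 -2.213 3.127
vertex 2.018 -1.718 2.828
vertex 1.32 -0.461 4.696
endloop
endfacet
facet normal -0.104 -0.376 -0.921
outer loop
vertex 2.018 -1.718 2.828
vertex 1.1 -1.259 2.744
vertex 1.953 -0.764 2.446
endloop
endfacet
facet normal 0.955 0.164 0.247
outer loop
vertex 2.018 -1.718 2.828
vertex 1.953 -0.764 2.446
vertex 1.32 -0.461 4.696
endloop
endfacet

endsolid


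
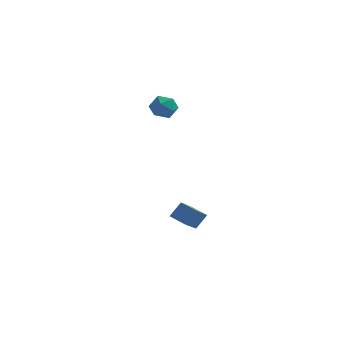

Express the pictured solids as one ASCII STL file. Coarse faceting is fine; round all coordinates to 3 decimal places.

solid 
facet normal -0.955 0.148 -0.257
outer loop
vertex -1.418 1.287 2.739
vertex -1.63 1.046 3.389
vertex -1.494 1.752 3.29
endloop
endfacet
facet normal -0.527 0.613 -0.590
outer loop
vertex -1.418 1.287 2.739
vertex -1.494 1.752 3.29
vertex -0.926 1.81 2.843
endloop
endfacet
facet normal -0.051 0.241 -0.969
outer loop
vertex -1.418 1.287 2.739
vertex -0.926 1.81 2.843
vertex -0.711 1.14 2.665
endloop
endfacet
facet normal -0.185 -0.452 -0.872
outer loop
vertex -1.418 1.287 2.739
vertex -0.711 1.14 2.665
vertex -1.146 0.668 3.002
endloop
endfacet
facet normal -0.744 -0.510 -0.432
outer loop
vertex -1.418 1.287 2.739
vertex -1.146 0.668 3.002
vertex -1.63 1.046 3.389
endloop
endfacet
facet normal -0.171 0.981 -0.090
outer loop
vertex -0.926 1.81 2.843
vertex -1.494 1.752 3.29
vertex -0.834 1.892 3.558
endloop
endfacet
facet normal -0.864 0.229 0.447
outer loop
vertex -1.494 1.752 3.29
vertex -1.63 1.046 3.389
vertex -1.269 1.42 3.895
endloop
endfacet
facet normal -0.523 -0.837 0.163
outer loop
vertex -1.63 1.046 3.389
vertex -1.146 0.668 3.002
vertex -1.054 0.75 3.717
endloop
endfacet
facet normal 0.381 -0.743 -0.550
outer loop
vertex -1.146 0.668 3.002
vertex -0.711 1.14 2.665
vertex -0.486 0.808 3.27
endloop
endfacet
facet normal 0.597 0.379 -0.707
outer loop
vertex -0.711 1.14 2.665
vertex -0.926 1.81 2.843
vertex -0.35 1.514 3.171
endloop
endfacet
facet normal 0.185 0.452 0.872
outer loop
vertex -0.562 1.273 3.821
vertex -0.834 1.892 3.558
vertex -1.269 1.42 3.895
endloop
endfacet
facet normal 0.051 -0.241 0.969
outer loop
vertex -0.562 1.273 3.821
vertex -1.269 1.42 3.895
vertex -1.054 0.75 3.717
endloop
endfacet
facet normal 0.527 -0.613 0.590
outer loop
vertex -0.562 1.273 3.821
vertex -1.054 0.75 3.717
vertex -0.486 0.808 3.27
endloop
endfacet
facet normal 0.955 -0.148 0.257
outer loop
vertex -0.562 1.273 3.821
vertex -0.486 0.808 3.27
vertex -0.35 1.514 3.171
endloop
endfacet
facet normal 0.744 0.510 0.432
outer loop
vertex -0.562 1.273 3.821
vertex -0.35 1.514 3.171
vertex -0.834 1.892 3.558
endloop
endfacet
facet normal -0.381 0.743 0.550
outer loop
vertex -1.269 1.42 3.895
vertex -0.834 1.892 3.558
vertex -1.494 1.752 3.29
endloop
endfacet
facet normal -0.597 -0.379 0.707
outer loop
vertex -1.054 0.75 3.717
vertex -1.269 1.42 3.895
vertex -1.63 1.046 3.389
endloop
endfacet
facet normal 0.171 -0.981 0.090
outer loop
vertex -0.486 0.808 3.27
vertex -1.054 0.75 3.717
vertex -1.146 0.668 3.002
endloop
endfacet
facet normal 0.864 -0.229 -0.447
outer loop
vertex -0.35 1.514 3.171
vertex -0.486 0.808 3.27
vertex -0.711 1.14 2.665
endloop
endfacet
facet normal 0.523 0.837 -0.163
outer loop
vertex -0.834 1.892 3.558
vertex -0.35 1.514 3.171
vertex -0.926 1.81 2.843
endloop
endfacet
facet normal -0.494 -0.445 -0.747
outer loop
vertex 0.448 -1.945 -2.424
vertex -0.301 -1.621 -2.122
vertex 0.697 -0.3 -3.57
endloop
endfacet
facet normal 0.861 -0.372 -0.347
outer loop
vertex 1.141 0.101 -2.898
vertex 0.448 -1.945 -2.424
vertex 0.697 -0.3 -3.57
endloop
endfacet
facet normal -0.494 -0.445 -0.747
outer loop
vertex 0.697 -0.3 -3.57
vertex -0.301 -1.621 -2.122
vertex -0.052 0.024 -3.268
endloop
endfacet
facet normal 0.123 0.814 -0.567
outer loop
vertex -0.052 0.024 -3.268
vertex 1.141 0.101 -2.898
vertex 0.697 -0.3 -3.57
endloop
endfacet
facet normal -0.123 -0.814 0.567
outer loop
vertex 0.448 -1.945 -2.424
vertex 0.143 -1.22 -1.45
vertex -0.301 -1.621 -2.122
endloop
endfacet
facet normal 0.861 -0.372 -0.347
outer loop
vertex 0.892 -1.544 -1.752
vertex 0.448 -1.945 -2.424
vertex 1.141 0.101 -2.898
endloop
endfacet
facet normal -0.123 -0.814 0.567
outer loop
vertex 0.892 -1.544 -1.752
vertex 0.143 -1.22 -1.45
vertex 0.448 -1.945 -2.424
endloop
endfacet
facet normal -0.861 0.372 0.347
outer loop
vertex -0.301 -1.621 -2.122
vertex 0.143 -1.22 -1.45
vertex -0.052 0.024 -3.268
endloop
endfacet
facet normal 0.123 0.814 -0.567
outer loop
vertex 0.392 0.425 -2.596
vertex 1.141 0.101 -2.898
vertex -0.052 0.024 -3.268
endloop
endfacet
facet normal -0.861 0.372 0.347
outer loop
vertex -0.052 0.024 -3.268
vertex 0.143 -1.22 -1.45
vertex 0.392 0.425 -2.596
endloop
endfacet
facet normal 0.494 0.445 0.747
outer loop
vertex 0.392 0.425 -2.596
vertex 0.892 -1.544 -1.752
vertex 1.141 0.101 -2.898
endloop
endfacet
facet normal 0.494 0.445 0.747
outer loop
vertex 0.143 -1.22 -1.45
vertex 0.892 -1.544 -1.752
vertex 0.392 0.425 -2.596
endloop
endfacet

endsolid


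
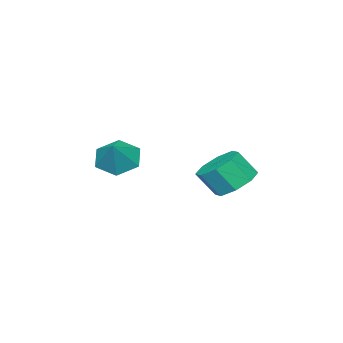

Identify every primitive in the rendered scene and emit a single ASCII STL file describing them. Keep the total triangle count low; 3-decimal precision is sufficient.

solid 
facet normal -0.303 0.504 -0.809
outer loop
vertex 0.061 0.665 -1.148
vertex -0.671 0.195 -1.167
vertex -0.429 0.942 -0.792
endloop
endfacet
facet normal 0.606 0.757 0.245
outer loop
vertex 0.061 0.665 -1.148
vertex -0.429 0.942 -0.792
vertex 0.403 0.095 -0.234
endloop
endfacet
facet normal 0.606 0.757 0.245
outer loop
vertex 0.403 0.095 -0.234
vertex -0.429 0.942 -0.792
vertex -0.087 0.372 0.122
endloop
endfacet
facet normal 0.303 -0.504 0.809
outer loop
vertex 0.403 0.095 -0.234
vertex -0.087 0.372 0.122
vertex -0.329 -0.375 -0.253
endloop
endfacet
facet normal -0.302 0.504 -0.809
outer loop
vertex -0.429 0.942 -0.792
vertex -0.671 0.195 -1.167
vertex -1.061 0.781 -0.656
endloop
endfacet
facet normal -0.092 0.829 0.552
outer loop
vertex -0.429 0.942 -0.792
vertex -1.061 0.781 -0.656
vertex -0.087 0.372 0.122
endloop
endfacet
facet normal -0.092 0.830 0.551
outer loop
vertex -0.087 0.372 0.122
vertex -1.061 0.781 -0.656
vertex -0.719 0.212 0.258
endloop
endfacet
facet normal 0.302 -0.504 0.809
outer loop
vertex -0.087 0.372 0.122
vertex -0.719 0.212 0.258
vertex -0.329 -0.375 -0.253
endloop
endfacet
facet normal -0.303 0.504 -0.809
outer loop
vertex -1.061 0.781 -0.656
vertex -0.671 0.195 -1.167
vertex -1.464 0.277 -0.819
endloop
endfacet
facet normal -0.736 0.416 0.534
outer loop
vertex -1.061 0.781 -0.656
vertex -1.464 0.277 -0.819
vertex -0.719 0.212 0.258
endloop
endfacet
facet normal -0.736 0.415 0.534
outer loop
vertex -0.719 0.212 0.258
vertex -1.464 0.277 -0.819
vertex -1.122 -0.293 0.095
endloop
endfacet
facet normal 0.303 -0.503 0.809
outer loop
vertex -0.719 0.212 0.258
vertex -1.122 -0.293 0.095
vertex -0.329 -0.375 -0.253
endloop
endfacet
facet normal -0.303 0.504 -0.809
outer loop
vertex -1.464 0.277 -0.819
vertex -0.671 0.195 -1.167
vertex -1.403 -0.275 -1.186
endloop
endfacet
facet normal -0.949 -0.241 0.205
outer loop
vertex -1.464 0.277 -0.819
vertex -1.403 -0.275 -1.186
vertex -1.122 -0.293 0.095
endloop
endfacet
facet normal -0.949 -0.241 0.205
outer loop
vertex -1.122 -0.293 0.095
vertex -1.403 -0.275 -1.186
vertex -1.061 -0.845 -0.272
endloop
endfacet
facet normal 0.303 -0.504 0.809
outer loop
vertex -1.122 -0.293 0.095
vertex -1.061 -0.845 -0.272
vertex -0.329 -0.375 -0.253
endloop
endfacet
facet normal -0.303 0.504 -0.809
outer loop
vertex -1.403 -0.275 -1.186
vertex -0.671 0.195 -1.167
vertex -0.913 -0.552 -1.542
endloop
endfacet
facet normal -0.606 -0.757 -0.245
outer loop
vertex -1.403 -0.275 -1.186
vertex -0.913 -0.552 -1.542
vertex -1.061 -0.845 -0.272
endloop
endfacet
facet normal -0.606 -0.757 -0.245
outer loop
vertex -1.061 -0.845 -0.272
vertex -0.913 -0.552 -1.542
vertex -0.571 -1.122 -0.628
endloop
endfacet
facet normal 0.303 -0.504 0.809
outer loop
vertex -1.061 -0.845 -0.272
vertex -0.571 -1.122 -0.628
vertex -0.329 -0.375 -0.253
endloop
endfacet
facet normal -0.302 0.504 -0.809
outer loop
vertex -0.913 -0.552 -1.542
vertex -0.671 0.195 -1.167
vertex -0.281 -0.392 -1.678
endloop
endfacet
facet normal 0.091 -0.829 -0.551
outer loop
vertex -0.913 -0.552 -1.542
vertex -0.281 -0.392 -1.678
vertex -0.571 -1.122 -0.628
endloop
endfacet
facet normal 0.093 -0.829 -0.551
outer loop
vertex -0.571 -1.122 -0.628
vertex -0.281 -0.392 -1.678
vertex 0.061 -0.961 -0.764
endloop
endfacet
facet normal 0.302 -0.504 0.809
outer loop
vertex -0.571 -1.122 -0.628
vertex 0.061 -0.961 -0.764
vertex -0.329 -0.375 -0.253
endloop
endfacet
facet normal -0.303 0.503 -0.809
outer loop
vertex -0.281 -0.392 -1.678
vertex -0.671 0.195 -1.167
vertex 0.122 0.113 -1.515
endloop
endfacet
facet normal 0.736 -0.415 -0.534
outer loop
vertex -0.281 -0.392 -1.678
vertex 0.122 0.113 -1.515
vertex 0.061 -0.961 -0.764
endloop
endfacet
facet normal 0.736 -0.416 -0.535
outer loop
vertex 0.061 -0.961 -0.764
vertex 0.122 0.113 -1.515
vertex 0.464 -0.457 -0.601
endloop
endfacet
facet normal 0.303 -0.504 0.809
outer loop
vertex 0.061 -0.961 -0.764
vertex 0.464 -0.457 -0.601
vertex -0.329 -0.375 -0.253
endloop
endfacet
facet normal -0.303 0.504 -0.809
outer loop
vertex 0.122 0.113 -1.515
vertex -0.671 0.195 -1.167
vertex 0.061 0.665 -1.148
endloop
endfacet
facet normal 0.949 0.241 -0.205
outer loop
vertex 0.122 0.113 -1.515
vertex 0.061 0.665 -1.148
vertex 0.464 -0.457 -0.601
endloop
endfacet
facet normal 0.949 0.241 -0.205
outer loop
vertex 0.464 -0.457 -0.601
vertex 0.061 0.665 -1.148
vertex 0.403 0.095 -0.234
endloop
endfacet
facet normal 0.303 -0.504 0.809
outer loop
vertex 0.464 -0.457 -0.601
vertex 0.403 0.095 -0.234
vertex -0.329 -0.375 -0.253
endloop
endfacet
facet normal -0.644 -0.324 -0.693
outer loop
vertex 1.131 -4.343 -0.839
vertex 0.511 -3.861 -0.489
vertex 1.012 -3.534 -1.107
endloop
endfacet
facet normal 0.980 0.085 -0.179
outer loop
vertex 1.131 -4.343 -0.839
vertex 1.012 -3.534 -1.107
vertex 1.269 -3.479 0.329
endloop
endfacet
facet normal -0.644 -0.324 -0.693
outer loop
vertex 1.012 -3.534 -1.107
vertex 0.511 -3.861 -0.489
vertex 0.392 -3.052 -0.757
endloop
endfacet
facet normal 0.561 0.817 -0.132
outer loop
vertex 1.012 -3.534 -1.107
vertex 0.392 -3.052 -0.757
vertex 1.269 -3.479 0.329
endloop
endfacet
facet normal -0.642 -0.325 -0.694
outer loop
vertex 0.392 -3.052 -0.757
vertex 0.511 -3.861 -0.489
vertex -0.11 -3.379 -0.14
endloop
endfacet
facet normal -0.076 0.905 0.418
outer loop
vertex 0.392 -3.052 -0.757
vertex -0.11 -3.379 -0.14
vertex 1.269 -3.479 0.329
endloop
endfacet
facet normal -0.642 -0.325 -0.694
outer loop
vertex -0.11 -3.379 -0.14
vertex 0.511 -3.861 -0.489
vertex 0.009 -4.187 0.128
endloop
endfacet
facet normal -0.294 0.262 0.919
outer loop
vertex -0.11 -3.379 -0.14
vertex 0.009 -4.187 0.128
vertex 1.269 -3.479 0.329
endloop
endfacet
facet normal -0.643 -0.323 -0.694
outer loop
vertex 0.009 -4.187 0.128
vertex 0.511 -3.861 -0.489
vertex 0.629 -4.67 -0.222
endloop
endfacet
facet normal 0.126 -0.471 0.873
outer loop
vertex 0.009 -4.187 0.128
vertex 0.629 -4.67 -0.222
vertex 1.269 -3.479 0.329
endloop
endfacet
facet normal -0.643 -0.323 -0.694
outer loop
vertex 0.629 -4.67 -0.222
vertex 0.511 -3.861 -0.489
vertex 1.131 -4.343 -0.839
endloop
endfacet
facet normal 0.763 -0.560 0.324
outer loop
vertex 0.629 -4.67 -0.222
vertex 1.131 -4.343 -0.839
vertex 1.269 -3.479 0.329
endloop
endfacet

endsolid


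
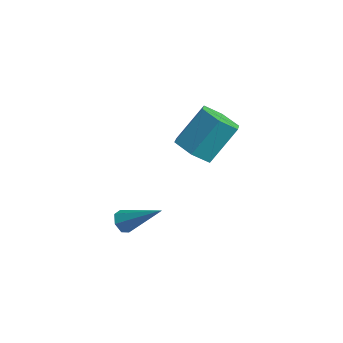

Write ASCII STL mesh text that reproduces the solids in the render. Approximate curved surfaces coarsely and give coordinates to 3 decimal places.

solid 
facet normal -0.745 -0.324 -0.583
outer loop
vertex -1.424 -3.646 -0.092
vertex -1.802 -3.585 0.357
vertex -1.652 -3.189 -0.055
endloop
endfacet
facet normal 0.666 0.384 -0.639
outer loop
vertex -1.424 -3.646 -0.092
vertex -1.652 -3.189 -0.055
vertex -0.258 -2.915 1.563
endloop
endfacet
facet normal -0.747 -0.323 -0.582
outer loop
vertex -1.652 -3.189 -0.055
vertex -1.802 -3.585 0.357
vertex -1.992 -3.03 0.293
endloop
endfacet
facet normal 0.148 0.946 -0.288
outer loop
vertex -1.652 -3.189 -0.055
vertex -1.992 -3.03 0.293
vertex -0.258 -2.915 1.563
endloop
endfacet
facet normal -0.747 -0.323 -0.582
outer loop
vertex -1.992 -3.03 0.293
vertex -1.802 -3.585 0.357
vertex -2.189 -3.288 0.689
endloop
endfacet
facet normal -0.341 0.856 0.388
outer loop
vertex -1.992 -3.03 0.293
vertex -2.189 -3.288 0.689
vertex -0.258 -2.915 1.563
endloop
endfacet
facet normal -0.747 -0.322 -0.582
outer loop
vertex -2.189 -3.288 0.689
vertex -1.802 -3.585 0.357
vertex -2.095 -3.77 0.835
endloop
endfacet
facet normal -0.434 0.182 0.882
outer loop
vertex -2.189 -3.288 0.689
vertex -2.095 -3.77 0.835
vertex -0.258 -2.915 1.563
endloop
endfacet
facet normal -0.745 -0.324 -0.582
outer loop
vertex -2.095 -3.77 0.835
vertex -1.802 -3.585 0.357
vertex -1.779 -4.112 0.621
endloop
endfacet
facet normal -0.060 -0.569 0.820
outer loop
vertex -2.095 -3.77 0.835
vertex -1.779 -4.112 0.621
vertex -0.258 -2.915 1.563
endloop
endfacet
facet normal -0.746 -0.324 -0.582
outer loop
vertex -1.779 -4.112 0.621
vertex -1.802 -3.585 0.357
vertex -1.481 -4.057 0.208
endloop
endfacet
facet normal 0.499 -0.830 0.249
outer loop
vertex -1.779 -4.112 0.621
vertex -1.481 -4.057 0.208
vertex -0.258 -2.915 1.563
endloop
endfacet
facet normal -0.745 -0.323 -0.584
outer loop
vertex -1.481 -4.057 0.208
vertex -1.802 -3.585 0.357
vertex -1.424 -3.646 -0.092
endloop
endfacet
facet normal 0.822 -0.406 -0.400
outer loop
vertex -1.481 -4.057 0.208
vertex -1.424 -3.646 -0.092
vertex -0.258 -2.915 1.563
endloop
endfacet
facet normal -0.194 -0.659 -0.727
outer loop
vertex -0.562 0.647 1.996
vertex -1.592 0.802 2.13
vertex -1.056 1.395 1.45
endloop
endfacet
facet normal 0.861 0.242 -0.448
outer loop
vertex -0.562 0.647 1.996
vertex -1.056 1.395 1.45
vertex -0.158 2.024 3.516
endloop
endfacet
facet normal 0.861 0.241 -0.448
outer loop
vertex -0.158 2.024 3.516
vertex -1.056 1.395 1.45
vertex -0.652 2.772 2.969
endloop
endfacet
facet normal 0.193 0.659 0.727
outer loop
vertex -0.158 2.024 3.516
vertex -0.652 2.772 2.969
vertex -1.188 2.178 3.65
endloop
endfacet
facet normal -0.194 -0.659 -0.727
outer loop
vertex -1.056 1.395 1.45
vertex -1.592 0.802 2.13
vertex -2.086 1.55 1.584
endloop
endfacet
facet normal 0.023 0.738 -0.675
outer loop
vertex -1.056 1.395 1.45
vertex -2.086 1.55 1.584
vertex -0.652 2.772 2.969
endloop
endfacet
facet normal 0.023 0.738 -0.675
outer loop
vertex -0.652 2.772 2.969
vertex -2.086 1.55 1.584
vertex -1.682 2.927 3.103
endloop
endfacet
facet normal 0.194 0.659 0.727
outer loop
vertex -0.652 2.772 2.969
vertex -1.682 2.927 3.103
vertex -1.188 2.178 3.65
endloop
endfacet
facet normal -0.193 -0.658 -0.727
outer loop
vertex -2.086 1.55 1.584
vertex -1.592 0.802 2.13
vertex -2.622 0.956 2.264
endloop
endfacet
facet normal -0.838 0.496 -0.227
outer loop
vertex -2.086 1.55 1.584
vertex -2.622 0.956 2.264
vertex -1.682 2.927 3.103
endloop
endfacet
facet normal -0.838 0.496 -0.227
outer loop
vertex -1.682 2.927 3.103
vertex -2.622 0.956 2.264
vertex -2.218 2.333 3.784
endloop
endfacet
facet normal 0.194 0.659 0.727
outer loop
vertex -1.682 2.927 3.103
vertex -2.218 2.333 3.784
vertex -1.188 2.178 3.65
endloop
endfacet
facet normal -0.193 -0.659 -0.727
outer loop
vertex -2.622 0.956 2.264
vertex -1.592 0.802 2.13
vertex -2.128 0.208 2.811
endloop
endfacet
facet normal -0.861 -0.241 0.448
outer loop
vertex -2.622 0.956 2.264
vertex -2.128 0.208 2.811
vertex -2.218 2.333 3.784
endloop
endfacet
facet normal -0.861 -0.242 0.448
outer loop
vertex -2.218 2.333 3.784
vertex -2.128 0.208 2.811
vertex -1.724 1.585 4.33
endloop
endfacet
facet normal 0.194 0.659 0.727
outer loop
vertex -2.218 2.333 3.784
vertex -1.724 1.585 4.33
vertex -1.188 2.178 3.65
endloop
endfacet
facet normal -0.194 -0.659 -0.727
outer loop
vertex -2.128 0.208 2.811
vertex -1.592 0.802 2.13
vertex -1.098 0.053 2.677
endloop
endfacet
facet normal -0.023 -0.738 0.675
outer loop
vertex -2.128 0.208 2.811
vertex -1.098 0.053 2.677
vertex -1.724 1.585 4.33
endloop
endfacet
facet normal -0.023 -0.738 0.675
outer loop
vertex -1.724 1.585 4.33
vertex -1.098 0.053 2.677
vertex -0.694 1.43 4.196
endloop
endfacet
facet normal 0.194 0.659 0.727
outer loop
vertex -1.724 1.585 4.33
vertex -0.694 1.43 4.196
vertex -1.188 2.178 3.65
endloop
endfacet
facet normal -0.194 -0.659 -0.727
outer loop
vertex -1.098 0.053 2.677
vertex -1.592 0.802 2.13
vertex -0.562 0.647 1.996
endloop
endfacet
facet normal 0.838 -0.496 0.227
outer loop
vertex -1.098 0.053 2.677
vertex -0.562 0.647 1.996
vertex -0.694 1.43 4.196
endloop
endfacet
facet normal 0.838 -0.496 0.227
outer loop
vertex -0.694 1.43 4.196
vertex -0.562 0.647 1.996
vertex -0.158 2.024 3.516
endloop
endfacet
facet normal 0.193 0.658 0.727
outer loop
vertex -0.694 1.43 4.196
vertex -0.158 2.024 3.516
vertex -1.188 2.178 3.65
endloop
endfacet

endsolid


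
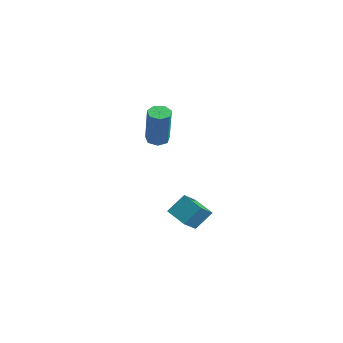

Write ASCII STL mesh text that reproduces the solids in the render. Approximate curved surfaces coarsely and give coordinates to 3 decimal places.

solid 
facet normal -0.946 -0.132 0.296
outer loop
vertex -1.95 0.459 -1.787
vertex -2.261 1.221 -2.44
vertex -2.092 -0.263 -2.564
endloop
endfacet
facet normal 0.295 -0.726 0.621
outer loop
vertex -1.079 -0.121 -2.88
vertex -1.95 0.459 -1.787
vertex -2.092 -0.263 -2.564
endloop
endfacet
facet normal -0.946 -0.132 0.295
outer loop
vertex -2.092 -0.263 -2.564
vertex -2.261 1.221 -2.44
vertex -2.402 0.499 -3.216
endloop
endfacet
facet normal -0.132 -0.675 -0.726
outer loop
vertex -2.402 0.499 -3.216
vertex -1.079 -0.121 -2.88
vertex -2.092 -0.263 -2.564
endloop
endfacet
facet normal 0.132 0.675 0.726
outer loop
vertex -1.95 0.459 -1.787
vertex -1.248 1.363 -2.756
vertex -2.261 1.221 -2.44
endloop
endfacet
facet normal 0.296 -0.725 0.621
outer loop
vertex -0.938 0.601 -2.104
vertex -1.95 0.459 -1.787
vertex -1.079 -0.121 -2.88
endloop
endfacet
facet normal 0.133 0.675 0.726
outer loop
vertex -0.938 0.601 -2.104
vertex -1.248 1.363 -2.756
vertex -1.95 0.459 -1.787
endloop
endfacet
facet normal -0.296 0.726 -0.621
outer loop
vertex -2.261 1.221 -2.44
vertex -1.248 1.363 -2.756
vertex -2.402 0.499 -3.216
endloop
endfacet
facet normal -0.132 -0.676 -0.725
outer loop
vertex -1.39 0.641 -3.533
vertex -1.079 -0.121 -2.88
vertex -2.402 0.499 -3.216
endloop
endfacet
facet normal -0.296 0.726 -0.621
outer loop
vertex -2.402 0.499 -3.216
vertex -1.248 1.363 -2.756
vertex -1.39 0.641 -3.533
endloop
endfacet
facet normal 0.946 0.133 -0.296
outer loop
vertex -1.39 0.641 -3.533
vertex -0.938 0.601 -2.104
vertex -1.079 -0.121 -2.88
endloop
endfacet
facet normal 0.946 0.132 -0.296
outer loop
vertex -1.248 1.363 -2.756
vertex -0.938 0.601 -2.104
vertex -1.39 0.641 -3.533
endloop
endfacet
facet normal -0.310 0.145 -0.940
outer loop
vertex -2.479 -0.455 1.082
vertex -2.882 -0.213 1.252
vertex -2.434 -0.027 1.133
endloop
endfacet
facet normal 0.945 -0.061 -0.320
outer loop
vertex -2.479 -0.455 1.082
vertex -2.434 -0.027 1.133
vertex -1.895 -0.73 2.858
endloop
endfacet
facet normal 0.945 -0.063 -0.321
outer loop
vertex -1.895 -0.73 2.858
vertex -2.434 -0.027 1.133
vertex -1.849 -0.301 2.909
endloop
endfacet
facet normal 0.309 -0.145 0.940
outer loop
vertex -1.895 -0.73 2.858
vertex -1.849 -0.301 2.909
vertex -2.298 -0.487 3.028
endloop
endfacet
facet normal -0.310 0.145 -0.940
outer loop
vertex -2.434 -0.027 1.133
vertex -2.882 -0.213 1.252
vertex -2.726 0.262 1.274
endloop
endfacet
facet normal 0.672 0.732 -0.108
outer loop
vertex -2.434 -0.027 1.133
vertex -2.726 0.262 1.274
vertex -1.849 -0.301 2.909
endloop
endfacet
facet normal 0.671 0.733 -0.108
outer loop
vertex -1.849 -0.301 2.909
vertex -2.726 0.262 1.274
vertex -2.141 -0.013 3.05
endloop
endfacet
facet normal 0.310 -0.146 0.940
outer loop
vertex -1.849 -0.301 2.909
vertex -2.141 -0.013 3.05
vertex -2.298 -0.487 3.028
endloop
endfacet
facet normal -0.309 0.145 -0.940
outer loop
vertex -2.726 0.262 1.274
vertex -2.882 -0.213 1.252
vertex -3.135 0.193 1.398
endloop
endfacet
facet normal -0.108 0.976 0.187
outer loop
vertex -2.726 0.262 1.274
vertex -3.135 0.193 1.398
vertex -2.141 -0.013 3.05
endloop
endfacet
facet normal -0.108 0.976 0.187
outer loop
vertex -2.141 -0.013 3.05
vertex -3.135 0.193 1.398
vertex -2.551 -0.082 3.174
endloop
endfacet
facet normal 0.309 -0.146 0.940
outer loop
vertex -2.141 -0.013 3.05
vertex -2.551 -0.082 3.174
vertex -2.298 -0.487 3.028
endloop
endfacet
facet normal -0.308 0.146 -0.940
outer loop
vertex -3.135 0.193 1.398
vertex -2.882 -0.213 1.252
vertex -3.355 -0.181 1.412
endloop
endfacet
facet normal -0.805 0.486 0.340
outer loop
vertex -3.135 0.193 1.398
vertex -3.355 -0.181 1.412
vertex -2.551 -0.082 3.174
endloop
endfacet
facet normal -0.806 0.485 0.340
outer loop
vertex -2.551 -0.082 3.174
vertex -3.355 -0.181 1.412
vertex -2.77 -0.456 3.188
endloop
endfacet
facet normal 0.309 -0.146 0.940
outer loop
vertex -2.551 -0.082 3.174
vertex -2.77 -0.456 3.188
vertex -2.298 -0.487 3.028
endloop
endfacet
facet normal -0.308 0.144 -0.940
outer loop
vertex -3.355 -0.181 1.412
vertex -2.882 -0.213 1.252
vertex -3.218 -0.579 1.306
endloop
endfacet
facet normal -0.897 -0.372 0.238
outer loop
vertex -3.355 -0.181 1.412
vertex -3.218 -0.579 1.306
vertex -2.77 -0.456 3.188
endloop
endfacet
facet normal -0.898 -0.370 0.238
outer loop
vertex -2.77 -0.456 3.188
vertex -3.218 -0.579 1.306
vertex -2.634 -0.854 3.082
endloop
endfacet
facet normal 0.309 -0.145 0.940
outer loop
vertex -2.77 -0.456 3.188
vertex -2.634 -0.854 3.082
vertex -2.298 -0.487 3.028
endloop
endfacet
facet normal -0.309 0.145 -0.940
outer loop
vertex -3.218 -0.579 1.306
vertex -2.882 -0.213 1.252
vertex -2.829 -0.701 1.159
endloop
endfacet
facet normal -0.314 -0.948 -0.044
outer loop
vertex -3.218 -0.579 1.306
vertex -2.829 -0.701 1.159
vertex -2.634 -0.854 3.082
endloop
endfacet
facet normal -0.313 -0.949 -0.044
outer loop
vertex -2.634 -0.854 3.082
vertex -2.829 -0.701 1.159
vertex -2.244 -0.976 2.935
endloop
endfacet
facet normal 0.309 -0.145 0.940
outer loop
vertex -2.634 -0.854 3.082
vertex -2.244 -0.976 2.935
vertex -2.298 -0.487 3.028
endloop
endfacet
facet normal -0.309 0.146 -0.940
outer loop
vertex -2.829 -0.701 1.159
vertex -2.882 -0.213 1.252
vertex -2.479 -0.455 1.082
endloop
endfacet
facet normal 0.506 -0.811 -0.292
outer loop
vertex -2.829 -0.701 1.159
vertex -2.479 -0.455 1.082
vertex -2.244 -0.976 2.935
endloop
endfacet
facet normal 0.507 -0.811 -0.292
outer loop
vertex -2.244 -0.976 2.935
vertex -2.479 -0.455 1.082
vertex -1.895 -0.73 2.858
endloop
endfacet
facet normal 0.309 -0.145 0.940
outer loop
vertex -2.244 -0.976 2.935
vertex -1.895 -0.73 2.858
vertex -2.298 -0.487 3.028
endloop
endfacet

endsolid


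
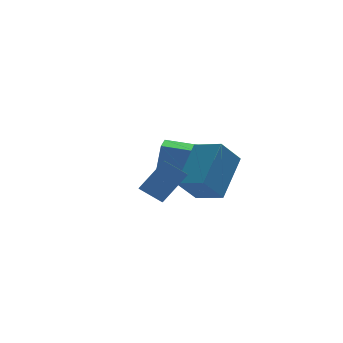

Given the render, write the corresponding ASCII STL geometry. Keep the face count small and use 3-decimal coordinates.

solid 
facet normal -0.637 -0.094 0.765
outer loop
vertex 1.633 -1.185 0.694
vertex 1.008 -0.191 0.296
vertex 0.442 -2.388 -0.445
endloop
endfacet
facet normal 0.503 -0.802 0.321
outer loop
vertex 1.252 -2.269 -1.416
vertex 1.633 -1.185 0.694
vertex 0.442 -2.388 -0.445
endloop
endfacet
facet normal -0.637 -0.094 0.765
outer loop
vertex 0.442 -2.388 -0.445
vertex 1.008 -0.191 0.296
vertex -0.182 -1.394 -0.843
endloop
endfacet
facet normal -0.583 -0.590 -0.559
outer loop
vertex -0.182 -1.394 -0.843
vertex 1.252 -2.269 -1.416
vertex 0.442 -2.388 -0.445
endloop
endfacet
facet normal 0.583 0.590 0.559
outer loop
vertex 1.633 -1.185 0.694
vertex 1.818 -0.072 -0.675
vertex 1.008 -0.191 0.296
endloop
endfacet
facet normal 0.503 -0.802 0.321
outer loop
vertex 2.442 -1.066 -0.277
vertex 1.633 -1.185 0.694
vertex 1.252 -2.269 -1.416
endloop
endfacet
facet normal 0.583 0.590 0.558
outer loop
vertex 2.442 -1.066 -0.277
vertex 1.818 -0.072 -0.675
vertex 1.633 -1.185 0.694
endloop
endfacet
facet normal -0.503 0.802 -0.321
outer loop
vertex 1.008 -0.191 0.296
vertex 1.818 -0.072 -0.675
vertex -0.182 -1.394 -0.843
endloop
endfacet
facet normal -0.583 -0.590 -0.558
outer loop
vertex 0.627 -1.275 -1.814
vertex 1.252 -2.269 -1.416
vertex -0.182 -1.394 -0.843
endloop
endfacet
facet normal -0.503 0.802 -0.321
outer loop
vertex -0.182 -1.394 -0.843
vertex 1.818 -0.072 -0.675
vertex 0.627 -1.275 -1.814
endloop
endfacet
facet normal 0.637 0.094 -0.765
outer loop
vertex 0.627 -1.275 -1.814
vertex 2.442 -1.066 -0.277
vertex 1.252 -2.269 -1.416
endloop
endfacet
facet normal 0.637 0.094 -0.765
outer loop
vertex 1.818 -0.072 -0.675
vertex 2.442 -1.066 -0.277
vertex 0.627 -1.275 -1.814
endloop
endfacet
facet normal -0.698 -0.161 -0.698
outer loop
vertex -1.587 -3.669 -0.293
vertex -2.234 -3.108 0.224
vertex -1.245 -2.767 -0.843
endloop
endfacet
facet normal 0.647 -0.561 -0.517
outer loop
vertex -0.226 -2.532 0.176
vertex -1.587 -3.669 -0.293
vertex -1.245 -2.767 -0.843
endloop
endfacet
facet normal -0.698 -0.161 -0.698
outer loop
vertex -1.245 -2.767 -0.843
vertex -2.234 -3.108 0.224
vertex -1.892 -2.207 -0.326
endloop
endfacet
facet normal 0.308 0.813 -0.495
outer loop
vertex -1.892 -2.207 -0.326
vertex -0.226 -2.532 0.176
vertex -1.245 -2.767 -0.843
endloop
endfacet
facet normal -0.308 -0.812 0.495
outer loop
vertex -1.587 -3.669 -0.293
vertex -1.215 -2.873 1.243
vertex -2.234 -3.108 0.224
endloop
endfacet
facet normal 0.647 -0.561 -0.517
outer loop
vertex -0.568 -3.433 0.726
vertex -1.587 -3.669 -0.293
vertex -0.226 -2.532 0.176
endloop
endfacet
facet normal -0.307 -0.812 0.495
outer loop
vertex -0.568 -3.433 0.726
vertex -1.215 -2.873 1.243
vertex -1.587 -3.669 -0.293
endloop
endfacet
facet normal -0.646 0.561 0.517
outer loop
vertex -2.234 -3.108 0.224
vertex -1.215 -2.873 1.243
vertex -1.892 -2.207 -0.326
endloop
endfacet
facet normal 0.308 0.812 -0.496
outer loop
vertex -0.873 -1.971 0.693
vertex -0.226 -2.532 0.176
vertex -1.892 -2.207 -0.326
endloop
endfacet
facet normal -0.647 0.561 0.517
outer loop
vertex -1.892 -2.207 -0.326
vertex -1.215 -2.873 1.243
vertex -0.873 -1.971 0.693
endloop
endfacet
facet normal 0.698 0.161 0.698
outer loop
vertex -0.873 -1.971 0.693
vertex -0.568 -3.433 0.726
vertex -0.226 -2.532 0.176
endloop
endfacet
facet normal 0.697 0.161 0.698
outer loop
vertex -1.215 -2.873 1.243
vertex -0.568 -3.433 0.726
vertex -0.873 -1.971 0.693
endloop
endfacet
facet normal -0.514 -0.848 0.126
outer loop
vertex 1.549 0.847 -0.67
vertex 0.415 1.559 -0.503
vertex 1.323 0.791 -1.969
endloop
endfacet
facet normal 0.841 -0.527 -0.124
outer loop
vertex 1.765 1.521 -2.077
vertex 1.549 0.847 -0.67
vertex 1.323 0.791 -1.969
endloop
endfacet
facet normal -0.515 -0.848 0.125
outer loop
vertex 1.323 0.791 -1.969
vertex 0.415 1.559 -0.503
vertex 0.189 1.504 -1.802
endloop
endfacet
facet normal -0.171 -0.042 -0.984
outer loop
vertex 0.189 1.504 -1.802
vertex 1.765 1.521 -2.077
vertex 1.323 0.791 -1.969
endloop
endfacet
facet normal 0.171 0.042 0.984
outer loop
vertex 1.549 0.847 -0.67
vertex 0.857 2.289 -0.611
vertex 0.415 1.559 -0.503
endloop
endfacet
facet normal 0.840 -0.528 -0.124
outer loop
vertex 1.991 1.576 -0.778
vertex 1.549 0.847 -0.67
vertex 1.765 1.521 -2.077
endloop
endfacet
facet normal 0.171 0.042 0.984
outer loop
vertex 1.991 1.576 -0.778
vertex 0.857 2.289 -0.611
vertex 1.549 0.847 -0.67
endloop
endfacet
facet normal -0.841 0.527 0.124
outer loop
vertex 0.415 1.559 -0.503
vertex 0.857 2.289 -0.611
vertex 0.189 1.504 -1.802
endloop
endfacet
facet normal -0.171 -0.042 -0.984
outer loop
vertex 0.631 2.233 -1.91
vertex 1.765 1.521 -2.077
vertex 0.189 1.504 -1.802
endloop
endfacet
facet normal -0.840 0.528 0.123
outer loop
vertex 0.189 1.504 -1.802
vertex 0.857 2.289 -0.611
vertex 0.631 2.233 -1.91
endloop
endfacet
facet normal 0.514 0.848 -0.125
outer loop
vertex 0.631 2.233 -1.91
vertex 1.991 1.576 -0.778
vertex 1.765 1.521 -2.077
endloop
endfacet
facet normal 0.515 0.848 -0.126
outer loop
vertex 0.857 2.289 -0.611
vertex 1.991 1.576 -0.778
vertex 0.631 2.233 -1.91
endloop
endfacet

endsolid


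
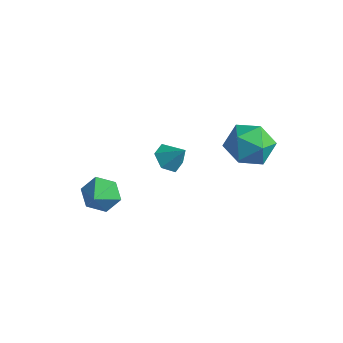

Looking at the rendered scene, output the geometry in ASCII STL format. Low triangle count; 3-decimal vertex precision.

solid 
facet normal -0.822 0.564 0.083
outer loop
vertex 1.957 1.759 0.273
vertex 1.998 1.636 1.518
vertex 2.594 2.586 0.963
endloop
endfacet
facet normal -0.442 0.750 -0.492
outer loop
vertex 1.957 1.759 0.273
vertex 2.594 2.586 0.963
vertex 3.076 2.165 -0.112
endloop
endfacet
facet normal -0.377 0.175 -0.910
outer loop
vertex 1.957 1.759 0.273
vertex 3.076 2.165 -0.112
vertex 2.778 0.955 -0.222
endloop
endfacet
facet normal -0.717 -0.366 -0.594
outer loop
vertex 1.957 1.759 0.273
vertex 2.778 0.955 -0.222
vertex 2.111 0.628 0.785
endloop
endfacet
facet normal -0.992 -0.126 0.020
outer loop
vertex 1.957 1.759 0.273
vertex 2.111 0.628 0.785
vertex 1.998 1.636 1.518
endloop
endfacet
facet normal 0.212 0.939 -0.273
outer loop
vertex 3.076 2.165 -0.112
vertex 2.594 2.586 0.963
vertex 3.809 2.292 0.895
endloop
endfacet
facet normal -0.404 0.637 0.657
outer loop
vertex 2.594 2.586 0.963
vertex 1.998 1.636 1.518
vertex 3.142 1.965 1.902
endloop
endfacet
facet normal -0.679 -0.480 0.555
outer loop
vertex 1.998 1.636 1.518
vertex 2.111 0.628 0.785
vertex 2.844 0.755 1.792
endloop
endfacet
facet normal -0.235 -0.868 -0.437
outer loop
vertex 2.111 0.628 0.785
vertex 2.778 0.955 -0.222
vertex 3.326 0.334 0.717
endloop
endfacet
facet normal 0.316 0.008 -0.949
outer loop
vertex 2.778 0.955 -0.222
vertex 3.076 2.165 -0.112
vertex 3.922 1.284 0.162
endloop
endfacet
facet normal 0.717 0.366 0.594
outer loop
vertex 3.963 1.161 1.407
vertex 3.809 2.292 0.895
vertex 3.142 1.965 1.902
endloop
endfacet
facet normal 0.377 -0.175 0.910
outer loop
vertex 3.963 1.161 1.407
vertex 3.142 1.965 1.902
vertex 2.844 0.755 1.792
endloop
endfacet
facet normal 0.442 -0.750 0.492
outer loop
vertex 3.963 1.161 1.407
vertex 2.844 0.755 1.792
vertex 3.326 0.334 0.717
endloop
endfacet
facet normal 0.822 -0.564 -0.083
outer loop
vertex 3.963 1.161 1.407
vertex 3.326 0.334 0.717
vertex 3.922 1.284 0.162
endloop
endfacet
facet normal 0.992 0.126 -0.020
outer loop
vertex 3.963 1.161 1.407
vertex 3.922 1.284 0.162
vertex 3.809 2.292 0.895
endloop
endfacet
facet normal 0.235 0.868 0.437
outer loop
vertex 3.142 1.965 1.902
vertex 3.809 2.292 0.895
vertex 2.594 2.586 0.963
endloop
endfacet
facet normal -0.316 -0.008 0.949
outer loop
vertex 2.844 0.755 1.792
vertex 3.142 1.965 1.902
vertex 1.998 1.636 1.518
endloop
endfacet
facet normal -0.212 -0.939 0.273
outer loop
vertex 3.326 0.334 0.717
vertex 2.844 0.755 1.792
vertex 2.111 0.628 0.785
endloop
endfacet
facet normal 0.404 -0.637 -0.657
outer loop
vertex 3.922 1.284 0.162
vertex 3.326 0.334 0.717
vertex 2.778 0.955 -0.222
endloop
endfacet
facet normal 0.679 0.480 -0.555
outer loop
vertex 3.809 2.292 0.895
vertex 3.922 1.284 0.162
vertex 3.076 2.165 -0.112
endloop
endfacet
facet normal -0.414 0.741 -0.529
outer loop
vertex -2.09 -2.505 -4.673
vertex -2.649 -2.268 -3.904
vertex -1.768 -1.855 -4.015
endloop
endfacet
facet normal 0.937 -0.318 -0.145
outer loop
vertex -2.09 -2.505 -4.673
vertex -1.768 -1.855 -4.015
vertex -2.111 -3.232 -3.216
endloop
endfacet
facet normal -0.414 0.741 -0.529
outer loop
vertex -1.768 -1.855 -4.015
vertex -2.649 -2.268 -3.904
vertex -2.327 -1.618 -3.245
endloop
endfacet
facet normal 0.821 0.120 0.559
outer loop
vertex -1.768 -1.855 -4.015
vertex -2.327 -1.618 -3.245
vertex -2.111 -3.232 -3.216
endloop
endfacet
facet normal -0.415 0.741 -0.528
outer loop
vertex -2.327 -1.618 -3.245
vertex -2.649 -2.268 -3.904
vertex -3.208 -2.032 -3.134
endloop
endfacet
facet normal 0.110 0.033 0.993
outer loop
vertex -2.327 -1.618 -3.245
vertex -3.208 -2.032 -3.134
vertex -2.111 -3.232 -3.216
endloop
endfacet
facet normal -0.414 0.741 -0.528
outer loop
vertex -3.208 -2.032 -3.134
vertex -2.649 -2.268 -3.904
vertex -3.531 -2.682 -3.793
endloop
endfacet
facet normal -0.485 -0.492 0.723
outer loop
vertex -3.208 -2.032 -3.134
vertex -3.531 -2.682 -3.793
vertex -2.111 -3.232 -3.216
endloop
endfacet
facet normal -0.414 0.740 -0.529
outer loop
vertex -3.531 -2.682 -3.793
vertex -2.649 -2.268 -3.904
vertex -2.972 -2.919 -4.562
endloop
endfacet
facet normal -0.368 -0.930 0.019
outer loop
vertex -3.531 -2.682 -3.793
vertex -2.972 -2.919 -4.562
vertex -2.111 -3.232 -3.216
endloop
endfacet
facet normal -0.414 0.740 -0.529
outer loop
vertex -2.972 -2.919 -4.562
vertex -2.649 -2.268 -3.904
vertex -2.09 -2.505 -4.673
endloop
endfacet
facet normal 0.343 -0.842 -0.415
outer loop
vertex -2.972 -2.919 -4.562
vertex -2.09 -2.505 -4.673
vertex -2.111 -3.232 -3.216
endloop
endfacet
facet normal -0.640 -0.220 -0.736
outer loop
vertex 1.628 -1.407 0.693
vertex 1.285 -1.938 1.15
vertex 1.031 -1.201 1.151
endloop
endfacet
facet normal 0.377 0.923 0.076
outer loop
vertex 1.628 -1.407 0.693
vertex 1.031 -1.201 1.151
vertex 2.035 -1.682 2.01
endloop
endfacet
facet normal -0.641 -0.220 -0.735
outer loop
vertex 1.031 -1.201 1.151
vertex 1.285 -1.938 1.15
vertex 0.689 -1.732 1.608
endloop
endfacet
facet normal -0.224 0.715 0.662
outer loop
vertex 1.031 -1.201 1.151
vertex 0.689 -1.732 1.608
vertex 2.035 -1.682 2.01
endloop
endfacet
facet normal -0.641 -0.220 -0.735
outer loop
vertex 0.689 -1.732 1.608
vertex 1.285 -1.938 1.15
vertex 0.943 -2.47 1.607
endloop
endfacet
facet normal -0.281 -0.098 0.955
outer loop
vertex 0.689 -1.732 1.608
vertex 0.943 -2.47 1.607
vertex 2.035 -1.682 2.01
endloop
endfacet
facet normal -0.642 -0.219 -0.735
outer loop
vertex 0.943 -2.47 1.607
vertex 1.285 -1.938 1.15
vertex 1.539 -2.676 1.148
endloop
endfacet
facet normal 0.265 -0.704 0.659
outer loop
vertex 0.943 -2.47 1.607
vertex 1.539 -2.676 1.148
vertex 2.035 -1.682 2.01
endloop
endfacet
facet normal -0.641 -0.219 -0.735
outer loop
vertex 1.539 -2.676 1.148
vertex 1.285 -1.938 1.15
vertex 1.882 -2.145 0.691
endloop
endfacet
facet normal 0.865 -0.496 0.074
outer loop
vertex 1.539 -2.676 1.148
vertex 1.882 -2.145 0.691
vertex 2.035 -1.682 2.01
endloop
endfacet
facet normal -0.641 -0.219 -0.735
outer loop
vertex 1.882 -2.145 0.691
vertex 1.285 -1.938 1.15
vertex 1.628 -1.407 0.693
endloop
endfacet
facet normal 0.922 0.318 -0.219
outer loop
vertex 1.882 -2.145 0.691
vertex 1.628 -1.407 0.693
vertex 2.035 -1.682 2.01
endloop
endfacet

endsolid
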